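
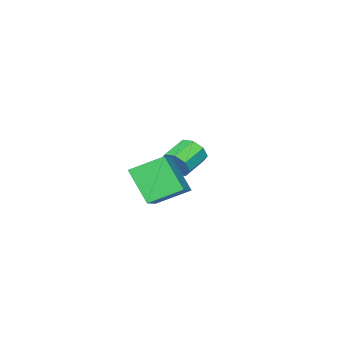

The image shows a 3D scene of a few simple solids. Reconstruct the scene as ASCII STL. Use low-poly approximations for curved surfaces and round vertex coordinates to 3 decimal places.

solid 
facet normal 0.942 0.036 -0.333
outer loop
vertex -1.83 0.402 -1.657
vertex -2.076 0.815 -2.309
vertex -1.821 1.015 -1.566
endloop
endfacet
facet normal 0.335 -0.143 0.931
outer loop
vertex -1.83 0.402 -1.657
vertex -1.821 1.015 -1.566
vertex -3.177 0.351 -1.18
endloop
endfacet
facet normal 0.335 -0.143 0.931
outer loop
vertex -3.177 0.351 -1.18
vertex -1.821 1.015 -1.566
vertex -3.168 0.964 -1.089
endloop
endfacet
facet normal -0.942 -0.036 0.335
outer loop
vertex -3.177 0.351 -1.18
vertex -3.168 0.964 -1.089
vertex -3.424 0.765 -1.831
endloop
endfacet
facet normal 0.942 0.035 -0.333
outer loop
vertex -1.821 1.015 -1.566
vertex -2.076 0.815 -2.309
vertex -1.961 1.511 -1.91
endloop
endfacet
facet normal 0.247 0.598 0.762
outer loop
vertex -1.821 1.015 -1.566
vertex -1.961 1.511 -1.91
vertex -3.168 0.964 -1.089
endloop
endfacet
facet normal 0.247 0.599 0.762
outer loop
vertex -3.168 0.964 -1.089
vertex -1.961 1.511 -1.91
vertex -3.309 1.46 -1.433
endloop
endfacet
facet normal -0.942 -0.036 0.334
outer loop
vertex -3.168 0.964 -1.089
vertex -3.309 1.46 -1.433
vertex -3.424 0.765 -1.831
endloop
endfacet
facet normal 0.942 0.036 -0.334
outer loop
vertex -1.961 1.511 -1.91
vertex -2.076 0.815 -2.309
vertex -2.169 1.6 -2.487
endloop
endfacet
facet normal 0.015 0.989 0.147
outer loop
vertex -1.961 1.511 -1.91
vertex -2.169 1.6 -2.487
vertex -3.309 1.46 -1.433
endloop
endfacet
facet normal 0.015 0.989 0.147
outer loop
vertex -3.309 1.46 -1.433
vertex -2.169 1.6 -2.487
vertex -3.516 1.549 -2.01
endloop
endfacet
facet normal -0.942 -0.035 0.333
outer loop
vertex -3.309 1.46 -1.433
vertex -3.516 1.549 -2.01
vertex -3.424 0.765 -1.831
endloop
endfacet
facet normal 0.942 0.036 -0.335
outer loop
vertex -2.169 1.6 -2.487
vertex -2.076 0.815 -2.309
vertex -2.323 1.229 -2.96
endloop
endfacet
facet normal -0.227 0.801 -0.554
outer loop
vertex -2.169 1.6 -2.487
vertex -2.323 1.229 -2.96
vertex -3.516 1.549 -2.01
endloop
endfacet
facet normal -0.227 0.801 -0.554
outer loop
vertex -3.516 1.549 -2.01
vertex -2.323 1.229 -2.96
vertex -3.67 1.178 -2.483
endloop
endfacet
facet normal -0.942 -0.034 0.334
outer loop
vertex -3.516 1.549 -2.01
vertex -3.67 1.178 -2.483
vertex -3.424 0.765 -1.831
endloop
endfacet
facet normal 0.942 0.036 -0.335
outer loop
vertex -2.323 1.229 -2.96
vertex -2.076 0.815 -2.309
vertex -2.332 0.616 -3.051
endloop
endfacet
facet normal -0.335 0.143 -0.931
outer loop
vertex -2.323 1.229 -2.96
vertex -2.332 0.616 -3.051
vertex -3.67 1.178 -2.483
endloop
endfacet
facet normal -0.335 0.143 -0.931
outer loop
vertex -3.67 1.178 -2.483
vertex -2.332 0.616 -3.051
vertex -3.679 0.565 -2.574
endloop
endfacet
facet normal -0.942 -0.036 0.333
outer loop
vertex -3.67 1.178 -2.483
vertex -3.679 0.565 -2.574
vertex -3.424 0.765 -1.831
endloop
endfacet
facet normal 0.942 0.036 -0.334
outer loop
vertex -2.332 0.616 -3.051
vertex -2.076 0.815 -2.309
vertex -2.191 0.12 -2.707
endloop
endfacet
facet normal -0.247 -0.599 -0.762
outer loop
vertex -2.332 0.616 -3.051
vertex -2.191 0.12 -2.707
vertex -3.679 0.565 -2.574
endloop
endfacet
facet normal -0.247 -0.598 -0.762
outer loop
vertex -3.679 0.565 -2.574
vertex -2.191 0.12 -2.707
vertex -3.539 0.069 -2.23
endloop
endfacet
facet normal -0.942 -0.035 0.333
outer loop
vertex -3.679 0.565 -2.574
vertex -3.539 0.069 -2.23
vertex -3.424 0.765 -1.831
endloop
endfacet
facet normal 0.942 0.035 -0.333
outer loop
vertex -2.191 0.12 -2.707
vertex -2.076 0.815 -2.309
vertex -1.984 0.031 -2.13
endloop
endfacet
facet normal -0.015 -0.989 -0.147
outer loop
vertex -2.191 0.12 -2.707
vertex -1.984 0.031 -2.13
vertex -3.539 0.069 -2.23
endloop
endfacet
facet normal -0.015 -0.989 -0.147
outer loop
vertex -3.539 0.069 -2.23
vertex -1.984 0.031 -2.13
vertex -3.331 -0.02 -1.653
endloop
endfacet
facet normal -0.942 -0.036 0.334
outer loop
vertex -3.539 0.069 -2.23
vertex -3.331 -0.02 -1.653
vertex -3.424 0.765 -1.831
endloop
endfacet
facet normal 0.942 0.034 -0.334
outer loop
vertex -1.984 0.031 -2.13
vertex -2.076 0.815 -2.309
vertex -1.83 0.402 -1.657
endloop
endfacet
facet normal 0.227 -0.801 0.554
outer loop
vertex -1.984 0.031 -2.13
vertex -1.83 0.402 -1.657
vertex -3.331 -0.02 -1.653
endloop
endfacet
facet normal 0.227 -0.801 0.554
outer loop
vertex -3.331 -0.02 -1.653
vertex -1.83 0.402 -1.657
vertex -3.177 0.351 -1.18
endloop
endfacet
facet normal -0.942 -0.036 0.335
outer loop
vertex -3.331 -0.02 -1.653
vertex -3.177 0.351 -1.18
vertex -3.424 0.765 -1.831
endloop
endfacet
facet normal -0.788 -0.429 -0.442
outer loop
vertex 0.953 3.202 -0.099
vertex 1.144 4.429 -1.628
vertex 1.999 2.077 -0.872
endloop
endfacet
facet normal -0.097 -0.623 0.776
outer loop
vertex 3.496 2.891 -0.032
vertex 0.953 3.202 -0.099
vertex 1.999 2.077 -0.872
endloop
endfacet
facet normal -0.788 -0.429 -0.442
outer loop
vertex 1.999 2.077 -0.872
vertex 1.144 4.429 -1.628
vertex 2.19 3.304 -2.401
endloop
endfacet
facet normal 0.608 -0.655 -0.449
outer loop
vertex 2.19 3.304 -2.401
vertex 3.496 2.891 -0.032
vertex 1.999 2.077 -0.872
endloop
endfacet
facet normal -0.608 0.655 0.449
outer loop
vertex 0.953 3.202 -0.099
vertex 2.641 5.243 -0.788
vertex 1.144 4.429 -1.628
endloop
endfacet
facet normal -0.097 -0.623 0.776
outer loop
vertex 2.45 4.016 0.741
vertex 0.953 3.202 -0.099
vertex 3.496 2.891 -0.032
endloop
endfacet
facet normal -0.608 0.655 0.449
outer loop
vertex 2.45 4.016 0.741
vertex 2.641 5.243 -0.788
vertex 0.953 3.202 -0.099
endloop
endfacet
facet normal 0.097 0.623 -0.776
outer loop
vertex 1.144 4.429 -1.628
vertex 2.641 5.243 -0.788
vertex 2.19 3.304 -2.401
endloop
endfacet
facet normal 0.608 -0.655 -0.449
outer loop
vertex 3.687 4.118 -1.561
vertex 3.496 2.891 -0.032
vertex 2.19 3.304 -2.401
endloop
endfacet
facet normal 0.097 0.623 -0.776
outer loop
vertex 2.19 3.304 -2.401
vertex 2.641 5.243 -0.788
vertex 3.687 4.118 -1.561
endloop
endfacet
facet normal 0.788 0.429 0.442
outer loop
vertex 3.687 4.118 -1.561
vertex 2.45 4.016 0.741
vertex 3.496 2.891 -0.032
endloop
endfacet
facet normal 0.788 0.429 0.442
outer loop
vertex 2.641 5.243 -0.788
vertex 2.45 4.016 0.741
vertex 3.687 4.118 -1.561
endloop
endfacet

endsolid


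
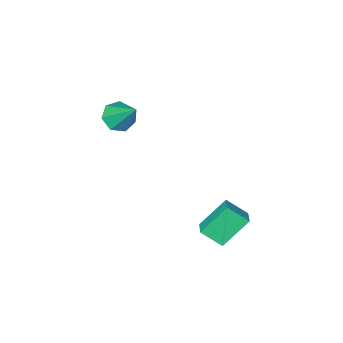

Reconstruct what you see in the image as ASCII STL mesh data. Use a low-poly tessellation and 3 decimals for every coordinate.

solid 
facet normal 0.035 -0.676 -0.736
outer loop
vertex -0.104 -3.911 1.805
vertex -0.425 -3.363 1.286
vertex 0.364 -3.505 1.454
endloop
endfacet
facet normal 0.695 -0.206 0.688
outer loop
vertex -0.104 -3.911 1.805
vertex 0.364 -3.505 1.454
vertex -0.495 -1.997 2.774
endloop
endfacet
facet normal 0.035 -0.677 -0.735
outer loop
vertex 0.364 -3.505 1.454
vertex -0.425 -3.363 1.286
vertex 0.238 -2.993 0.977
endloop
endfacet
facet normal 0.912 0.377 0.163
outer loop
vertex 0.364 -3.505 1.454
vertex 0.238 -2.993 0.977
vertex -0.495 -1.997 2.774
endloop
endfacet
facet normal 0.034 -0.675 -0.737
outer loop
vertex 0.238 -2.993 0.977
vertex -0.425 -3.363 1.286
vertex -0.388 -2.758 0.733
endloop
endfacet
facet normal 0.434 0.851 -0.295
outer loop
vertex 0.238 -2.993 0.977
vertex -0.388 -2.758 0.733
vertex -0.495 -1.997 2.774
endloop
endfacet
facet normal 0.033 -0.675 -0.737
outer loop
vertex -0.388 -2.758 0.733
vertex -0.425 -3.363 1.286
vertex -1.042 -2.979 0.906
endloop
endfacet
facet normal -0.381 0.860 -0.341
outer loop
vertex -0.388 -2.758 0.733
vertex -1.042 -2.979 0.906
vertex -0.495 -1.997 2.774
endloop
endfacet
facet normal 0.033 -0.675 -0.737
outer loop
vertex -1.042 -2.979 0.906
vertex -0.425 -3.363 1.286
vertex -1.232 -3.489 1.365
endloop
endfacet
facet normal -0.916 0.396 0.060
outer loop
vertex -1.042 -2.979 0.906
vertex -1.232 -3.489 1.365
vertex -0.495 -1.997 2.774
endloop
endfacet
facet normal 0.034 -0.677 -0.736
outer loop
vertex -1.232 -3.489 1.365
vertex -0.425 -3.363 1.286
vertex -0.814 -3.903 1.765
endloop
endfacet
facet normal -0.771 -0.192 0.607
outer loop
vertex -1.232 -3.489 1.365
vertex -0.814 -3.903 1.765
vertex -0.495 -1.997 2.774
endloop
endfacet
facet normal 0.034 -0.677 -0.735
outer loop
vertex -0.814 -3.903 1.765
vertex -0.425 -3.363 1.286
vertex -0.104 -3.911 1.805
endloop
endfacet
facet normal -0.055 -0.460 0.886
outer loop
vertex -0.814 -3.903 1.765
vertex -0.104 -3.911 1.805
vertex -0.495 -1.997 2.774
endloop
endfacet
facet normal -0.486 -0.819 -0.305
outer loop
vertex -2.503 1.971 -1.435
vertex -3.19 2.663 -2.2
vertex -1.293 1.737 -2.733
endloop
endfacet
facet normal 0.554 -0.558 0.617
outer loop
vertex -0.89 2.417 -2.48
vertex -2.503 1.971 -1.435
vertex -1.293 1.737 -2.733
endloop
endfacet
facet normal -0.486 -0.819 -0.305
outer loop
vertex -1.293 1.737 -2.733
vertex -3.19 2.663 -2.2
vertex -1.98 2.429 -3.498
endloop
endfacet
facet normal 0.676 -0.131 -0.725
outer loop
vertex -1.98 2.429 -3.498
vertex -0.89 2.417 -2.48
vertex -1.293 1.737 -2.733
endloop
endfacet
facet normal -0.676 0.131 0.725
outer loop
vertex -2.503 1.971 -1.435
vertex -2.787 3.343 -1.947
vertex -3.19 2.663 -2.2
endloop
endfacet
facet normal 0.554 -0.558 0.617
outer loop
vertex -2.1 2.651 -1.182
vertex -2.503 1.971 -1.435
vertex -0.89 2.417 -2.48
endloop
endfacet
facet normal -0.676 0.131 0.725
outer loop
vertex -2.1 2.651 -1.182
vertex -2.787 3.343 -1.947
vertex -2.503 1.971 -1.435
endloop
endfacet
facet normal -0.554 0.558 -0.617
outer loop
vertex -3.19 2.663 -2.2
vertex -2.787 3.343 -1.947
vertex -1.98 2.429 -3.498
endloop
endfacet
facet normal 0.676 -0.131 -0.725
outer loop
vertex -1.577 3.109 -3.245
vertex -0.89 2.417 -2.48
vertex -1.98 2.429 -3.498
endloop
endfacet
facet normal -0.554 0.558 -0.617
outer loop
vertex -1.98 2.429 -3.498
vertex -2.787 3.343 -1.947
vertex -1.577 3.109 -3.245
endloop
endfacet
facet normal 0.486 0.819 0.305
outer loop
vertex -1.577 3.109 -3.245
vertex -2.1 2.651 -1.182
vertex -0.89 2.417 -2.48
endloop
endfacet
facet normal 0.486 0.819 0.305
outer loop
vertex -2.787 3.343 -1.947
vertex -2.1 2.651 -1.182
vertex -1.577 3.109 -3.245
endloop
endfacet

endsolid


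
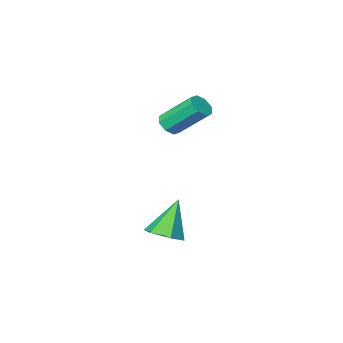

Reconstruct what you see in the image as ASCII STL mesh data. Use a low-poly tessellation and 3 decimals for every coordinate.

solid 
facet normal 0.452 -0.575 -0.683
outer loop
vertex -1.763 0.768 1.709
vertex -2.247 0.283 1.797
vertex -2.174 0.831 1.384
endloop
endfacet
facet normal 0.435 0.810 -0.394
outer loop
vertex -1.763 0.768 1.709
vertex -2.174 0.831 1.384
vertex -2.749 2.021 3.196
endloop
endfacet
facet normal 0.436 0.809 -0.393
outer loop
vertex -2.749 2.021 3.196
vertex -2.174 0.831 1.384
vertex -3.16 2.084 2.87
endloop
endfacet
facet normal -0.453 0.575 0.682
outer loop
vertex -2.749 2.021 3.196
vertex -3.16 2.084 2.87
vertex -3.233 1.537 3.283
endloop
endfacet
facet normal 0.452 -0.574 -0.682
outer loop
vertex -2.174 0.831 1.384
vertex -2.247 0.283 1.797
vertex -2.627 0.574 1.3
endloop
endfacet
facet normal -0.241 0.657 -0.714
outer loop
vertex -2.174 0.831 1.384
vertex -2.627 0.574 1.3
vertex -3.16 2.084 2.87
endloop
endfacet
facet normal -0.240 0.658 -0.714
outer loop
vertex -3.16 2.084 2.87
vertex -2.627 0.574 1.3
vertex -3.614 1.827 2.786
endloop
endfacet
facet normal -0.452 0.575 0.682
outer loop
vertex -3.16 2.084 2.87
vertex -3.614 1.827 2.786
vertex -3.233 1.537 3.283
endloop
endfacet
facet normal 0.453 -0.574 -0.682
outer loop
vertex -2.627 0.574 1.3
vertex -2.247 0.283 1.797
vertex -2.858 0.146 1.507
endloop
endfacet
facet normal -0.777 0.121 -0.618
outer loop
vertex -2.627 0.574 1.3
vertex -2.858 0.146 1.507
vertex -3.614 1.827 2.786
endloop
endfacet
facet normal -0.778 0.120 -0.617
outer loop
vertex -3.614 1.827 2.786
vertex -2.858 0.146 1.507
vertex -3.844 1.399 2.993
endloop
endfacet
facet normal -0.453 0.574 0.682
outer loop
vertex -3.614 1.827 2.786
vertex -3.844 1.399 2.993
vertex -3.233 1.537 3.283
endloop
endfacet
facet normal 0.452 -0.575 -0.682
outer loop
vertex -2.858 0.146 1.507
vertex -2.247 0.283 1.797
vertex -2.731 -0.201 1.884
endloop
endfacet
facet normal -0.859 -0.487 -0.159
outer loop
vertex -2.858 0.146 1.507
vertex -2.731 -0.201 1.884
vertex -3.844 1.399 2.993
endloop
endfacet
facet normal -0.859 -0.487 -0.159
outer loop
vertex -3.844 1.399 2.993
vertex -2.731 -0.201 1.884
vertex -3.717 1.052 3.371
endloop
endfacet
facet normal -0.453 0.576 0.681
outer loop
vertex -3.844 1.399 2.993
vertex -3.717 1.052 3.371
vertex -3.233 1.537 3.283
endloop
endfacet
facet normal 0.453 -0.575 -0.682
outer loop
vertex -2.731 -0.201 1.884
vertex -2.247 0.283 1.797
vertex -2.32 -0.264 2.21
endloop
endfacet
facet normal -0.436 -0.810 0.393
outer loop
vertex -2.731 -0.201 1.884
vertex -2.32 -0.264 2.21
vertex -3.717 1.052 3.371
endloop
endfacet
facet normal -0.435 -0.810 0.394
outer loop
vertex -3.717 1.052 3.371
vertex -2.32 -0.264 2.21
vertex -3.306 0.989 3.696
endloop
endfacet
facet normal -0.452 0.575 0.683
outer loop
vertex -3.717 1.052 3.371
vertex -3.306 0.989 3.696
vertex -3.233 1.537 3.283
endloop
endfacet
facet normal 0.452 -0.575 -0.682
outer loop
vertex -2.32 -0.264 2.21
vertex -2.247 0.283 1.797
vertex -1.866 -0.007 2.294
endloop
endfacet
facet normal 0.240 -0.658 0.714
outer loop
vertex -2.32 -0.264 2.21
vertex -1.866 -0.007 2.294
vertex -3.306 0.989 3.696
endloop
endfacet
facet normal 0.241 -0.657 0.714
outer loop
vertex -3.306 0.989 3.696
vertex -1.866 -0.007 2.294
vertex -2.853 1.246 3.78
endloop
endfacet
facet normal -0.452 0.574 0.682
outer loop
vertex -3.306 0.989 3.696
vertex -2.853 1.246 3.78
vertex -3.233 1.537 3.283
endloop
endfacet
facet normal 0.453 -0.574 -0.682
outer loop
vertex -1.866 -0.007 2.294
vertex -2.247 0.283 1.797
vertex -1.636 0.421 2.087
endloop
endfacet
facet normal 0.778 -0.119 0.617
outer loop
vertex -1.866 -0.007 2.294
vertex -1.636 0.421 2.087
vertex -2.853 1.246 3.78
endloop
endfacet
facet normal 0.777 -0.121 0.618
outer loop
vertex -2.853 1.246 3.78
vertex -1.636 0.421 2.087
vertex -2.622 1.674 3.573
endloop
endfacet
facet normal -0.453 0.574 0.682
outer loop
vertex -2.853 1.246 3.78
vertex -2.622 1.674 3.573
vertex -3.233 1.537 3.283
endloop
endfacet
facet normal 0.453 -0.576 -0.681
outer loop
vertex -1.636 0.421 2.087
vertex -2.247 0.283 1.797
vertex -1.763 0.768 1.709
endloop
endfacet
facet normal 0.859 0.487 0.159
outer loop
vertex -1.636 0.421 2.087
vertex -1.763 0.768 1.709
vertex -2.622 1.674 3.573
endloop
endfacet
facet normal 0.859 0.487 0.159
outer loop
vertex -2.622 1.674 3.573
vertex -1.763 0.768 1.709
vertex -2.749 2.021 3.196
endloop
endfacet
facet normal -0.452 0.575 0.682
outer loop
vertex -2.622 1.674 3.573
vertex -2.749 2.021 3.196
vertex -3.233 1.537 3.283
endloop
endfacet
facet normal 0.457 0.185 -0.870
outer loop
vertex 0.603 2.969 -3.163
vertex -0.034 3.677 -3.347
vertex 0.789 3.875 -2.873
endloop
endfacet
facet normal 0.641 -0.350 0.683
outer loop
vertex 0.603 2.969 -3.163
vertex 0.789 3.875 -2.873
vertex -1.006 3.283 -1.493
endloop
endfacet
facet normal 0.457 0.185 -0.870
outer loop
vertex 0.789 3.875 -2.873
vertex -0.034 3.677 -3.347
vertex 0.153 4.584 -3.056
endloop
endfacet
facet normal 0.392 0.543 0.743
outer loop
vertex 0.789 3.875 -2.873
vertex 0.153 4.584 -3.056
vertex -1.006 3.283 -1.493
endloop
endfacet
facet normal 0.457 0.185 -0.870
outer loop
vertex 0.153 4.584 -3.056
vertex -0.034 3.677 -3.347
vertex -0.67 4.386 -3.53
endloop
endfacet
facet normal -0.417 0.826 0.379
outer loop
vertex 0.153 4.584 -3.056
vertex -0.67 4.386 -3.53
vertex -1.006 3.283 -1.493
endloop
endfacet
facet normal 0.457 0.185 -0.870
outer loop
vertex -0.67 4.386 -3.53
vertex -0.034 3.677 -3.347
vertex -0.857 3.48 -3.821
endloop
endfacet
facet normal -0.975 0.216 -0.044
outer loop
vertex -0.67 4.386 -3.53
vertex -0.857 3.48 -3.821
vertex -1.006 3.283 -1.493
endloop
endfacet
facet normal 0.457 0.185 -0.870
outer loop
vertex -0.857 3.48 -3.821
vertex -0.034 3.677 -3.347
vertex -0.22 2.771 -3.637
endloop
endfacet
facet normal -0.726 -0.680 -0.104
outer loop
vertex -0.857 3.48 -3.821
vertex -0.22 2.771 -3.637
vertex -1.006 3.283 -1.493
endloop
endfacet
facet normal 0.457 0.185 -0.870
outer loop
vertex -0.22 2.771 -3.637
vertex -0.034 3.677 -3.347
vertex 0.603 2.969 -3.163
endloop
endfacet
facet normal 0.082 -0.962 0.260
outer loop
vertex -0.22 2.771 -3.637
vertex 0.603 2.969 -3.163
vertex -1.006 3.283 -1.493
endloop
endfacet

endsolid


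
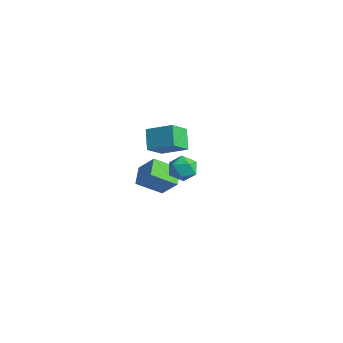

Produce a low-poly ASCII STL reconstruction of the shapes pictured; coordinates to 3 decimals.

solid 
facet normal -0.839 0.190 0.510
outer loop
vertex 1.941 0.612 2.634
vertex 1.836 -0.151 2.745
vertex 2.244 0.265 3.261
endloop
endfacet
facet normal -0.371 0.725 0.580
outer loop
vertex 1.941 0.612 2.634
vertex 2.244 0.265 3.261
vertex 2.661 0.792 2.869
endloop
endfacet
facet normal -0.220 0.973 -0.072
outer loop
vertex 1.941 0.612 2.634
vertex 2.661 0.792 2.869
vertex 2.51 0.702 2.111
endloop
endfacet
facet normal -0.594 0.592 -0.544
outer loop
vertex 1.941 0.612 2.634
vertex 2.51 0.702 2.111
vertex 2.0 0.12 2.034
endloop
endfacet
facet normal -0.977 0.108 -0.184
outer loop
vertex 1.941 0.612 2.634
vertex 2.0 0.12 2.034
vertex 1.836 -0.151 2.745
endloop
endfacet
facet normal 0.229 0.458 0.859
outer loop
vertex 2.661 0.792 2.869
vertex 2.244 0.265 3.261
vertex 3.0 0.14 3.126
endloop
endfacet
facet normal -0.528 -0.407 0.745
outer loop
vertex 2.244 0.265 3.261
vertex 1.836 -0.151 2.745
vertex 2.49 -0.442 3.049
endloop
endfacet
facet normal -0.751 -0.540 -0.379
outer loop
vertex 1.836 -0.151 2.745
vertex 2.0 0.12 2.034
vertex 2.339 -0.532 2.291
endloop
endfacet
facet normal -0.132 0.242 -0.961
outer loop
vertex 2.0 0.12 2.034
vertex 2.51 0.702 2.111
vertex 2.756 -0.005 1.899
endloop
endfacet
facet normal 0.473 0.859 -0.196
outer loop
vertex 2.51 0.702 2.111
vertex 2.661 0.792 2.869
vertex 3.164 0.411 2.415
endloop
endfacet
facet normal 0.594 -0.592 0.544
outer loop
vertex 3.059 -0.352 2.526
vertex 3.0 0.14 3.126
vertex 2.49 -0.442 3.049
endloop
endfacet
facet normal 0.220 -0.973 0.072
outer loop
vertex 3.059 -0.352 2.526
vertex 2.49 -0.442 3.049
vertex 2.339 -0.532 2.291
endloop
endfacet
facet normal 0.371 -0.725 -0.580
outer loop
vertex 3.059 -0.352 2.526
vertex 2.339 -0.532 2.291
vertex 2.756 -0.005 1.899
endloop
endfacet
facet normal 0.839 -0.190 -0.510
outer loop
vertex 3.059 -0.352 2.526
vertex 2.756 -0.005 1.899
vertex 3.164 0.411 2.415
endloop
endfacet
facet normal 0.977 -0.108 0.184
outer loop
vertex 3.059 -0.352 2.526
vertex 3.164 0.411 2.415
vertex 3.0 0.14 3.126
endloop
endfacet
facet normal 0.132 -0.242 0.961
outer loop
vertex 2.49 -0.442 3.049
vertex 3.0 0.14 3.126
vertex 2.244 0.265 3.261
endloop
endfacet
facet normal -0.473 -0.859 0.196
outer loop
vertex 2.339 -0.532 2.291
vertex 2.49 -0.442 3.049
vertex 1.836 -0.151 2.745
endloop
endfacet
facet normal -0.229 -0.458 -0.859
outer loop
vertex 2.756 -0.005 1.899
vertex 2.339 -0.532 2.291
vertex 2.0 0.12 2.034
endloop
endfacet
facet normal 0.528 0.407 -0.745
outer loop
vertex 3.164 0.411 2.415
vertex 2.756 -0.005 1.899
vertex 2.51 0.702 2.111
endloop
endfacet
facet normal 0.751 0.540 0.379
outer loop
vertex 3.0 0.14 3.126
vertex 3.164 0.411 2.415
vertex 2.661 0.792 2.869
endloop
endfacet
facet normal -0.643 -0.199 -0.740
outer loop
vertex -4.32 2.369 -2.026
vertex -3.698 3.566 -2.888
vertex -3.547 1.628 -2.498
endloop
endfacet
facet normal -0.389 -0.748 0.538
outer loop
vertex -2.622 1.914 -1.432
vertex -4.32 2.369 -2.026
vertex -3.547 1.628 -2.498
endloop
endfacet
facet normal -0.642 -0.199 -0.740
outer loop
vertex -3.547 1.628 -2.498
vertex -3.698 3.566 -2.888
vertex -2.925 2.824 -3.359
endloop
endfacet
facet normal 0.660 -0.634 -0.403
outer loop
vertex -2.925 2.824 -3.359
vertex -2.622 1.914 -1.432
vertex -3.547 1.628 -2.498
endloop
endfacet
facet normal -0.660 0.633 0.403
outer loop
vertex -4.32 2.369 -2.026
vertex -2.773 3.852 -1.822
vertex -3.698 3.566 -2.888
endloop
endfacet
facet normal -0.389 -0.747 0.539
outer loop
vertex -3.395 2.656 -0.961
vertex -4.32 2.369 -2.026
vertex -2.622 1.914 -1.432
endloop
endfacet
facet normal -0.660 0.634 0.403
outer loop
vertex -3.395 2.656 -0.961
vertex -2.773 3.852 -1.822
vertex -4.32 2.369 -2.026
endloop
endfacet
facet normal 0.389 0.747 -0.538
outer loop
vertex -3.698 3.566 -2.888
vertex -2.773 3.852 -1.822
vertex -2.925 2.824 -3.359
endloop
endfacet
facet normal 0.661 -0.633 -0.403
outer loop
vertex -2.0 3.111 -2.294
vertex -2.622 1.914 -1.432
vertex -2.925 2.824 -3.359
endloop
endfacet
facet normal 0.388 0.748 -0.539
outer loop
vertex -2.925 2.824 -3.359
vertex -2.773 3.852 -1.822
vertex -2.0 3.111 -2.294
endloop
endfacet
facet normal 0.642 0.199 0.740
outer loop
vertex -2.0 3.111 -2.294
vertex -3.395 2.656 -0.961
vertex -2.622 1.914 -1.432
endloop
endfacet
facet normal 0.642 0.199 0.740
outer loop
vertex -2.773 3.852 -1.822
vertex -3.395 2.656 -0.961
vertex -2.0 3.111 -2.294
endloop
endfacet
facet normal -0.621 0.382 0.684
outer loop
vertex -4.753 3.129 0.337
vertex -3.559 3.922 0.978
vertex -5.021 4.22 -0.515
endloop
endfacet
facet normal -0.760 -0.506 -0.409
outer loop
vertex -4.201 3.718 -1.418
vertex -4.753 3.129 0.337
vertex -5.021 4.22 -0.515
endloop
endfacet
facet normal -0.622 0.380 0.685
outer loop
vertex -5.021 4.22 -0.515
vertex -3.559 3.922 0.978
vertex -3.828 5.014 0.127
endloop
endfacet
facet normal -0.191 0.774 -0.603
outer loop
vertex -3.828 5.014 0.127
vertex -4.201 3.718 -1.418
vertex -5.021 4.22 -0.515
endloop
endfacet
facet normal 0.190 -0.774 0.603
outer loop
vertex -4.753 3.129 0.337
vertex -2.739 3.42 0.075
vertex -3.559 3.922 0.978
endloop
endfacet
facet normal -0.760 -0.506 -0.409
outer loop
vertex -3.932 2.626 -0.567
vertex -4.753 3.129 0.337
vertex -4.201 3.718 -1.418
endloop
endfacet
facet normal 0.190 -0.774 0.604
outer loop
vertex -3.932 2.626 -0.567
vertex -2.739 3.42 0.075
vertex -4.753 3.129 0.337
endloop
endfacet
facet normal 0.760 0.506 0.409
outer loop
vertex -3.559 3.922 0.978
vertex -2.739 3.42 0.075
vertex -3.828 5.014 0.127
endloop
endfacet
facet normal -0.190 0.774 -0.604
outer loop
vertex -3.007 4.511 -0.777
vertex -4.201 3.718 -1.418
vertex -3.828 5.014 0.127
endloop
endfacet
facet normal 0.760 0.506 0.409
outer loop
vertex -3.828 5.014 0.127
vertex -2.739 3.42 0.075
vertex -3.007 4.511 -0.777
endloop
endfacet
facet normal 0.621 -0.381 -0.685
outer loop
vertex -3.007 4.511 -0.777
vertex -3.932 2.626 -0.567
vertex -4.201 3.718 -1.418
endloop
endfacet
facet normal 0.622 -0.381 -0.684
outer loop
vertex -2.739 3.42 0.075
vertex -3.932 2.626 -0.567
vertex -3.007 4.511 -0.777
endloop
endfacet

endsolid


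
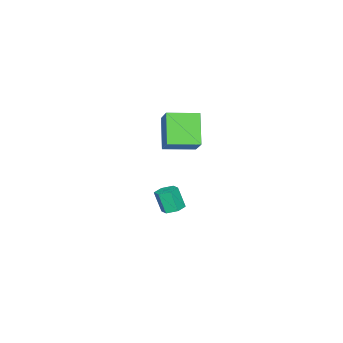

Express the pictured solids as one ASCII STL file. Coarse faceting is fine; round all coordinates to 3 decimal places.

solid 
facet normal -0.530 -0.551 -0.645
outer loop
vertex 2.214 -3.082 3.835
vertex 0.971 -1.695 3.671
vertex 3.362 -2.249 2.18
endloop
endfacet
facet normal 0.665 -0.742 0.088
outer loop
vertex 4.289 -1.285 3.309
vertex 2.214 -3.082 3.835
vertex 3.362 -2.249 2.18
endloop
endfacet
facet normal -0.530 -0.551 -0.645
outer loop
vertex 3.362 -2.249 2.18
vertex 0.971 -1.695 3.671
vertex 2.119 -0.862 2.016
endloop
endfacet
facet normal 0.527 0.382 -0.759
outer loop
vertex 2.119 -0.862 2.016
vertex 4.289 -1.285 3.309
vertex 3.362 -2.249 2.18
endloop
endfacet
facet normal -0.527 -0.382 0.759
outer loop
vertex 2.214 -3.082 3.835
vertex 1.898 -0.731 4.8
vertex 0.971 -1.695 3.671
endloop
endfacet
facet normal 0.665 -0.742 0.088
outer loop
vertex 3.141 -2.118 4.964
vertex 2.214 -3.082 3.835
vertex 4.289 -1.285 3.309
endloop
endfacet
facet normal -0.527 -0.382 0.759
outer loop
vertex 3.141 -2.118 4.964
vertex 1.898 -0.731 4.8
vertex 2.214 -3.082 3.835
endloop
endfacet
facet normal -0.665 0.742 -0.088
outer loop
vertex 0.971 -1.695 3.671
vertex 1.898 -0.731 4.8
vertex 2.119 -0.862 2.016
endloop
endfacet
facet normal 0.527 0.382 -0.759
outer loop
vertex 3.046 0.102 3.145
vertex 4.289 -1.285 3.309
vertex 2.119 -0.862 2.016
endloop
endfacet
facet normal -0.665 0.742 -0.088
outer loop
vertex 2.119 -0.862 2.016
vertex 1.898 -0.731 4.8
vertex 3.046 0.102 3.145
endloop
endfacet
facet normal 0.530 0.551 0.645
outer loop
vertex 3.046 0.102 3.145
vertex 3.141 -2.118 4.964
vertex 4.289 -1.285 3.309
endloop
endfacet
facet normal 0.530 0.551 0.645
outer loop
vertex 1.898 -0.731 4.8
vertex 3.141 -2.118 4.964
vertex 3.046 0.102 3.145
endloop
endfacet
facet normal 0.009 0.362 -0.932
outer loop
vertex 1.846 -3.024 -4.056
vertex 1.126 -3.004 -4.055
vertex 1.503 -2.433 -3.83
endloop
endfacet
facet normal 0.879 0.442 0.179
outer loop
vertex 1.846 -3.024 -4.056
vertex 1.503 -2.433 -3.83
vertex 1.834 -3.557 -2.686
endloop
endfacet
facet normal 0.879 0.442 0.180
outer loop
vertex 1.834 -3.557 -2.686
vertex 1.503 -2.433 -3.83
vertex 1.49 -2.966 -2.46
endloop
endfacet
facet normal -0.009 -0.362 0.932
outer loop
vertex 1.834 -3.557 -2.686
vertex 1.49 -2.966 -2.46
vertex 1.114 -3.536 -2.685
endloop
endfacet
facet normal 0.007 0.362 -0.932
outer loop
vertex 1.503 -2.433 -3.83
vertex 1.126 -3.004 -4.055
vertex 0.783 -2.413 -3.828
endloop
endfacet
facet normal 0.027 0.932 0.363
outer loop
vertex 1.503 -2.433 -3.83
vertex 0.783 -2.413 -3.828
vertex 1.49 -2.966 -2.46
endloop
endfacet
facet normal 0.028 0.932 0.362
outer loop
vertex 1.49 -2.966 -2.46
vertex 0.783 -2.413 -3.828
vertex 0.771 -2.945 -2.458
endloop
endfacet
facet normal -0.008 -0.363 0.932
outer loop
vertex 1.49 -2.966 -2.46
vertex 0.771 -2.945 -2.458
vertex 1.114 -3.536 -2.685
endloop
endfacet
facet normal 0.009 0.363 -0.932
outer loop
vertex 0.783 -2.413 -3.828
vertex 1.126 -3.004 -4.055
vertex 0.406 -2.983 -4.054
endloop
endfacet
facet normal -0.852 0.491 0.183
outer loop
vertex 0.783 -2.413 -3.828
vertex 0.406 -2.983 -4.054
vertex 0.771 -2.945 -2.458
endloop
endfacet
facet normal -0.852 0.490 0.183
outer loop
vertex 0.771 -2.945 -2.458
vertex 0.406 -2.983 -4.054
vertex 0.394 -3.516 -2.684
endloop
endfacet
facet normal -0.009 -0.363 0.932
outer loop
vertex 0.771 -2.945 -2.458
vertex 0.394 -3.516 -2.684
vertex 1.114 -3.536 -2.685
endloop
endfacet
facet normal 0.009 0.362 -0.932
outer loop
vertex 0.406 -2.983 -4.054
vertex 1.126 -3.004 -4.055
vertex 0.75 -3.574 -4.28
endloop
endfacet
facet normal -0.879 -0.443 -0.180
outer loop
vertex 0.406 -2.983 -4.054
vertex 0.75 -3.574 -4.28
vertex 0.394 -3.516 -2.684
endloop
endfacet
facet normal -0.879 -0.441 -0.180
outer loop
vertex 0.394 -3.516 -2.684
vertex 0.75 -3.574 -4.28
vertex 0.737 -4.107 -2.91
endloop
endfacet
facet normal -0.009 -0.362 0.932
outer loop
vertex 0.394 -3.516 -2.684
vertex 0.737 -4.107 -2.91
vertex 1.114 -3.536 -2.685
endloop
endfacet
facet normal 0.008 0.363 -0.932
outer loop
vertex 0.75 -3.574 -4.28
vertex 1.126 -3.004 -4.055
vertex 1.469 -3.595 -4.282
endloop
endfacet
facet normal -0.028 -0.931 -0.363
outer loop
vertex 0.75 -3.574 -4.28
vertex 1.469 -3.595 -4.282
vertex 0.737 -4.107 -2.91
endloop
endfacet
facet normal -0.027 -0.932 -0.362
outer loop
vertex 0.737 -4.107 -2.91
vertex 1.469 -3.595 -4.282
vertex 1.457 -4.127 -2.912
endloop
endfacet
facet normal -0.007 -0.362 0.932
outer loop
vertex 0.737 -4.107 -2.91
vertex 1.457 -4.127 -2.912
vertex 1.114 -3.536 -2.685
endloop
endfacet
facet normal 0.009 0.363 -0.932
outer loop
vertex 1.469 -3.595 -4.282
vertex 1.126 -3.004 -4.055
vertex 1.846 -3.024 -4.056
endloop
endfacet
facet normal 0.852 -0.490 -0.183
outer loop
vertex 1.469 -3.595 -4.282
vertex 1.846 -3.024 -4.056
vertex 1.457 -4.127 -2.912
endloop
endfacet
facet normal 0.852 -0.491 -0.183
outer loop
vertex 1.457 -4.127 -2.912
vertex 1.846 -3.024 -4.056
vertex 1.834 -3.557 -2.686
endloop
endfacet
facet normal -0.009 -0.363 0.932
outer loop
vertex 1.457 -4.127 -2.912
vertex 1.834 -3.557 -2.686
vertex 1.114 -3.536 -2.685
endloop
endfacet

endsolid


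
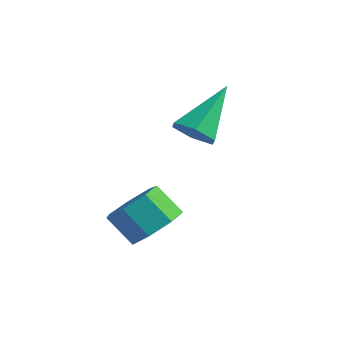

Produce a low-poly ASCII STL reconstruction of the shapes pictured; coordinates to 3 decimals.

solid 
facet normal 0.703 0.084 -0.706
outer loop
vertex 1.284 -4.159 -3.21
vertex 0.586 -3.946 -3.879
vertex 1.095 -3.326 -3.299
endloop
endfacet
facet normal 0.677 0.228 0.700
outer loop
vertex 1.284 -4.159 -3.21
vertex 1.095 -3.326 -3.299
vertex 0.392 -4.266 -2.312
endloop
endfacet
facet normal 0.676 0.230 0.700
outer loop
vertex 0.392 -4.266 -2.312
vertex 1.095 -3.326 -3.299
vertex 0.202 -3.433 -2.402
endloop
endfacet
facet normal -0.703 -0.084 0.707
outer loop
vertex 0.392 -4.266 -2.312
vertex 0.202 -3.433 -2.402
vertex -0.306 -4.054 -2.981
endloop
endfacet
facet normal 0.703 0.084 -0.707
outer loop
vertex 1.095 -3.326 -3.299
vertex 0.586 -3.946 -3.879
vertex 0.522 -2.96 -3.825
endloop
endfacet
facet normal 0.249 0.901 0.355
outer loop
vertex 1.095 -3.326 -3.299
vertex 0.522 -2.96 -3.825
vertex 0.202 -3.433 -2.402
endloop
endfacet
facet normal 0.250 0.901 0.356
outer loop
vertex 0.202 -3.433 -2.402
vertex 0.522 -2.96 -3.825
vertex -0.37 -3.067 -2.927
endloop
endfacet
facet normal -0.703 -0.084 0.707
outer loop
vertex 0.202 -3.433 -2.402
vertex -0.37 -3.067 -2.927
vertex -0.306 -4.054 -2.981
endloop
endfacet
facet normal 0.703 0.084 -0.707
outer loop
vertex 0.522 -2.96 -3.825
vertex 0.586 -3.946 -3.879
vertex -0.002 -3.337 -4.391
endloop
endfacet
facet normal -0.366 0.894 -0.257
outer loop
vertex 0.522 -2.96 -3.825
vertex -0.002 -3.337 -4.391
vertex -0.37 -3.067 -2.927
endloop
endfacet
facet normal -0.365 0.895 -0.257
outer loop
vertex -0.37 -3.067 -2.927
vertex -0.002 -3.337 -4.391
vertex -0.895 -3.444 -3.494
endloop
endfacet
facet normal -0.703 -0.084 0.707
outer loop
vertex -0.37 -3.067 -2.927
vertex -0.895 -3.444 -3.494
vertex -0.306 -4.054 -2.981
endloop
endfacet
facet normal 0.703 0.085 -0.706
outer loop
vertex -0.002 -3.337 -4.391
vertex 0.586 -3.946 -3.879
vertex -0.083 -4.173 -4.572
endloop
endfacet
facet normal -0.705 0.215 -0.676
outer loop
vertex -0.002 -3.337 -4.391
vertex -0.083 -4.173 -4.572
vertex -0.895 -3.444 -3.494
endloop
endfacet
facet normal -0.705 0.214 -0.676
outer loop
vertex -0.895 -3.444 -3.494
vertex -0.083 -4.173 -4.572
vertex -0.976 -4.28 -3.674
endloop
endfacet
facet normal -0.703 -0.084 0.707
outer loop
vertex -0.895 -3.444 -3.494
vertex -0.976 -4.28 -3.674
vertex -0.306 -4.054 -2.981
endloop
endfacet
facet normal 0.703 0.084 -0.706
outer loop
vertex -0.083 -4.173 -4.572
vertex 0.586 -3.946 -3.879
vertex 0.34 -4.838 -4.23
endloop
endfacet
facet normal -0.513 -0.628 -0.585
outer loop
vertex -0.083 -4.173 -4.572
vertex 0.34 -4.838 -4.23
vertex -0.976 -4.28 -3.674
endloop
endfacet
facet normal -0.513 -0.626 -0.587
outer loop
vertex -0.976 -4.28 -3.674
vertex 0.34 -4.838 -4.23
vertex -0.553 -4.946 -3.333
endloop
endfacet
facet normal -0.702 -0.084 0.707
outer loop
vertex -0.976 -4.28 -3.674
vertex -0.553 -4.946 -3.333
vertex -0.306 -4.054 -2.981
endloop
endfacet
facet normal 0.703 0.084 -0.706
outer loop
vertex 0.34 -4.838 -4.23
vertex 0.586 -3.946 -3.879
vertex 0.948 -4.832 -3.624
endloop
endfacet
facet normal 0.065 -0.996 -0.055
outer loop
vertex 0.34 -4.838 -4.23
vertex 0.948 -4.832 -3.624
vertex -0.553 -4.946 -3.333
endloop
endfacet
facet normal 0.065 -0.996 -0.054
outer loop
vertex -0.553 -4.946 -3.333
vertex 0.948 -4.832 -3.624
vertex 0.056 -4.939 -2.727
endloop
endfacet
facet normal -0.702 -0.084 0.707
outer loop
vertex -0.553 -4.946 -3.333
vertex 0.056 -4.939 -2.727
vertex -0.306 -4.054 -2.981
endloop
endfacet
facet normal 0.703 0.084 -0.707
outer loop
vertex 0.948 -4.832 -3.624
vertex 0.586 -3.946 -3.879
vertex 1.284 -4.159 -3.21
endloop
endfacet
facet normal 0.594 -0.615 0.518
outer loop
vertex 0.948 -4.832 -3.624
vertex 1.284 -4.159 -3.21
vertex 0.056 -4.939 -2.727
endloop
endfacet
facet normal 0.595 -0.616 0.517
outer loop
vertex 0.056 -4.939 -2.727
vertex 1.284 -4.159 -3.21
vertex 0.392 -4.266 -2.312
endloop
endfacet
facet normal -0.703 -0.085 0.706
outer loop
vertex 0.056 -4.939 -2.727
vertex 0.392 -4.266 -2.312
vertex -0.306 -4.054 -2.981
endloop
endfacet
facet normal -0.040 -0.764 -0.644
outer loop
vertex 0.986 -1.522 -1.046
vertex 0.166 -1.497 -1.025
vertex 0.577 -1.052 -1.578
endloop
endfacet
facet normal 0.836 0.517 -0.186
outer loop
vertex 0.986 -1.522 -1.046
vertex 0.577 -1.052 -1.578
vertex 0.254 0.177 0.385
endloop
endfacet
facet normal -0.040 -0.764 -0.644
outer loop
vertex 0.577 -1.052 -1.578
vertex 0.166 -1.497 -1.025
vertex -0.243 -1.026 -1.558
endloop
endfacet
facet normal 0.014 0.849 -0.529
outer loop
vertex 0.577 -1.052 -1.578
vertex -0.243 -1.026 -1.558
vertex 0.254 0.177 0.385
endloop
endfacet
facet normal -0.040 -0.764 -0.644
outer loop
vertex -0.243 -1.026 -1.558
vertex 0.166 -1.497 -1.025
vertex -0.653 -1.471 -1.005
endloop
endfacet
facet normal -0.811 0.568 -0.144
outer loop
vertex -0.243 -1.026 -1.558
vertex -0.653 -1.471 -1.005
vertex 0.254 0.177 0.385
endloop
endfacet
facet normal -0.040 -0.764 -0.644
outer loop
vertex -0.653 -1.471 -1.005
vertex 0.166 -1.497 -1.025
vertex -0.244 -1.942 -0.472
endloop
endfacet
facet normal -0.811 -0.045 0.583
outer loop
vertex -0.653 -1.471 -1.005
vertex -0.244 -1.942 -0.472
vertex 0.254 0.177 0.385
endloop
endfacet
facet normal -0.039 -0.764 -0.644
outer loop
vertex -0.244 -1.942 -0.472
vertex 0.166 -1.497 -1.025
vertex 0.575 -1.967 -0.492
endloop
endfacet
facet normal 0.011 -0.377 0.926
outer loop
vertex -0.244 -1.942 -0.472
vertex 0.575 -1.967 -0.492
vertex 0.254 0.177 0.385
endloop
endfacet
facet normal -0.040 -0.764 -0.644
outer loop
vertex 0.575 -1.967 -0.492
vertex 0.166 -1.497 -1.025
vertex 0.986 -1.522 -1.046
endloop
endfacet
facet normal 0.835 -0.097 0.542
outer loop
vertex 0.575 -1.967 -0.492
vertex 0.986 -1.522 -1.046
vertex 0.254 0.177 0.385
endloop
endfacet

endsolid


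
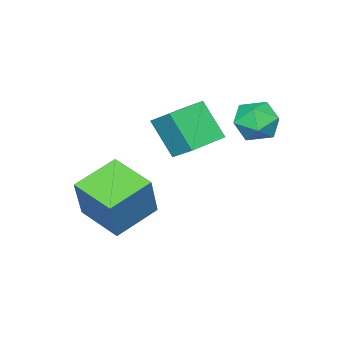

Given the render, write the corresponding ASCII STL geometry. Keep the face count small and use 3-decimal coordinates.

solid 
facet normal -0.918 0.191 0.347
outer loop
vertex 3.063 -0.618 1.438
vertex 3.274 1.234 0.977
vertex 2.267 -0.999 -0.456
endloop
endfacet
facet normal -0.110 -0.964 0.240
outer loop
vertex 4.066 -1.374 -1.137
vertex 3.063 -0.618 1.438
vertex 2.267 -0.999 -0.456
endloop
endfacet
facet normal -0.918 0.191 0.348
outer loop
vertex 2.267 -0.999 -0.456
vertex 3.274 1.234 0.977
vertex 2.477 0.852 -0.917
endloop
endfacet
facet normal -0.381 -0.182 -0.906
outer loop
vertex 2.477 0.852 -0.917
vertex 4.066 -1.374 -1.137
vertex 2.267 -0.999 -0.456
endloop
endfacet
facet normal 0.381 0.182 0.906
outer loop
vertex 3.063 -0.618 1.438
vertex 5.073 0.859 0.296
vertex 3.274 1.234 0.977
endloop
endfacet
facet normal -0.109 -0.964 0.241
outer loop
vertex 4.863 -0.992 0.757
vertex 3.063 -0.618 1.438
vertex 4.066 -1.374 -1.137
endloop
endfacet
facet normal 0.381 0.183 0.906
outer loop
vertex 4.863 -0.992 0.757
vertex 5.073 0.859 0.296
vertex 3.063 -0.618 1.438
endloop
endfacet
facet normal 0.110 0.964 -0.241
outer loop
vertex 3.274 1.234 0.977
vertex 5.073 0.859 0.296
vertex 2.477 0.852 -0.917
endloop
endfacet
facet normal -0.381 -0.182 -0.907
outer loop
vertex 4.277 0.478 -1.598
vertex 4.066 -1.374 -1.137
vertex 2.477 0.852 -0.917
endloop
endfacet
facet normal 0.110 0.965 -0.240
outer loop
vertex 2.477 0.852 -0.917
vertex 5.073 0.859 0.296
vertex 4.277 0.478 -1.598
endloop
endfacet
facet normal 0.918 -0.191 -0.348
outer loop
vertex 4.277 0.478 -1.598
vertex 4.863 -0.992 0.757
vertex 4.066 -1.374 -1.137
endloop
endfacet
facet normal 0.918 -0.191 -0.347
outer loop
vertex 5.073 0.859 0.296
vertex 4.863 -0.992 0.757
vertex 4.277 0.478 -1.598
endloop
endfacet
facet normal -0.989 0.132 0.061
outer loop
vertex -0.453 0.595 3.437
vertex -0.403 1.677 1.924
vertex -0.64 -0.456 2.678
endloop
endfacet
facet normal -0.027 -0.582 0.813
outer loop
vertex 1.023 -0.677 2.576
vertex -0.453 0.595 3.437
vertex -0.64 -0.456 2.678
endloop
endfacet
facet normal -0.989 0.131 0.061
outer loop
vertex -0.64 -0.456 2.678
vertex -0.403 1.677 1.924
vertex -0.589 0.625 1.166
endloop
endfacet
facet normal -0.142 -0.803 -0.579
outer loop
vertex -0.589 0.625 1.166
vertex 1.023 -0.677 2.576
vertex -0.64 -0.456 2.678
endloop
endfacet
facet normal 0.142 0.803 0.579
outer loop
vertex -0.453 0.595 3.437
vertex 1.26 1.456 1.822
vertex -0.403 1.677 1.924
endloop
endfacet
facet normal -0.027 -0.581 0.813
outer loop
vertex 1.209 0.375 3.334
vertex -0.453 0.595 3.437
vertex 1.023 -0.677 2.576
endloop
endfacet
facet normal 0.142 0.803 0.579
outer loop
vertex 1.209 0.375 3.334
vertex 1.26 1.456 1.822
vertex -0.453 0.595 3.437
endloop
endfacet
facet normal 0.027 0.581 -0.813
outer loop
vertex -0.403 1.677 1.924
vertex 1.26 1.456 1.822
vertex -0.589 0.625 1.166
endloop
endfacet
facet normal -0.142 -0.803 -0.579
outer loop
vertex 1.073 0.405 1.063
vertex 1.023 -0.677 2.576
vertex -0.589 0.625 1.166
endloop
endfacet
facet normal 0.027 0.582 -0.813
outer loop
vertex -0.589 0.625 1.166
vertex 1.26 1.456 1.822
vertex 1.073 0.405 1.063
endloop
endfacet
facet normal 0.990 -0.131 -0.061
outer loop
vertex 1.073 0.405 1.063
vertex 1.209 0.375 3.334
vertex 1.023 -0.677 2.576
endloop
endfacet
facet normal 0.989 -0.132 -0.061
outer loop
vertex 1.26 1.456 1.822
vertex 1.209 0.375 3.334
vertex 1.073 0.405 1.063
endloop
endfacet
facet normal 0.228 0.968 -0.107
outer loop
vertex 0.078 4.18 2.919
vertex -0.012 4.309 3.894
vertex 0.863 4.06 3.507
endloop
endfacet
facet normal 0.545 0.574 -0.611
outer loop
vertex 0.078 4.18 2.919
vertex 0.863 4.06 3.507
vertex 0.7 3.427 2.766
endloop
endfacet
facet normal 0.037 0.229 -0.973
outer loop
vertex 0.078 4.18 2.919
vertex 0.7 3.427 2.766
vertex -0.275 3.284 2.695
endloop
endfacet
facet normal -0.594 0.407 -0.694
outer loop
vertex 0.078 4.18 2.919
vertex -0.275 3.284 2.695
vertex -0.715 3.829 3.392
endloop
endfacet
facet normal -0.477 0.864 -0.158
outer loop
vertex 0.078 4.18 2.919
vertex -0.715 3.829 3.392
vertex -0.012 4.309 3.894
endloop
endfacet
facet normal 0.954 0.088 -0.285
outer loop
vertex 0.7 3.427 2.766
vertex 0.863 4.06 3.507
vertex 0.995 3.091 3.648
endloop
endfacet
facet normal 0.440 0.725 0.529
outer loop
vertex 0.863 4.06 3.507
vertex -0.012 4.309 3.894
vertex 0.555 3.636 4.345
endloop
endfacet
facet normal -0.700 0.558 0.446
outer loop
vertex -0.012 4.309 3.894
vertex -0.715 3.829 3.392
vertex -0.42 3.493 4.274
endloop
endfacet
facet normal -0.889 -0.182 -0.419
outer loop
vertex -0.715 3.829 3.392
vertex -0.275 3.284 2.695
vertex -0.583 2.86 3.533
endloop
endfacet
facet normal 0.133 -0.472 -0.871
outer loop
vertex -0.275 3.284 2.695
vertex 0.7 3.427 2.766
vertex 0.292 2.611 3.146
endloop
endfacet
facet normal 0.594 -0.407 0.694
outer loop
vertex 0.202 2.74 4.121
vertex 0.995 3.091 3.648
vertex 0.555 3.636 4.345
endloop
endfacet
facet normal -0.037 -0.229 0.973
outer loop
vertex 0.202 2.74 4.121
vertex 0.555 3.636 4.345
vertex -0.42 3.493 4.274
endloop
endfacet
facet normal -0.545 -0.574 0.611
outer loop
vertex 0.202 2.74 4.121
vertex -0.42 3.493 4.274
vertex -0.583 2.86 3.533
endloop
endfacet
facet normal -0.228 -0.968 0.107
outer loop
vertex 0.202 2.74 4.121
vertex -0.583 2.86 3.533
vertex 0.292 2.611 3.146
endloop
endfacet
facet normal 0.477 -0.864 0.158
outer loop
vertex 0.202 2.74 4.121
vertex 0.292 2.611 3.146
vertex 0.995 3.091 3.648
endloop
endfacet
facet normal 0.889 0.182 0.419
outer loop
vertex 0.555 3.636 4.345
vertex 0.995 3.091 3.648
vertex 0.863 4.06 3.507
endloop
endfacet
facet normal -0.133 0.472 0.871
outer loop
vertex -0.42 3.493 4.274
vertex 0.555 3.636 4.345
vertex -0.012 4.309 3.894
endloop
endfacet
facet normal -0.954 -0.088 0.285
outer loop
vertex -0.583 2.86 3.533
vertex -0.42 3.493 4.274
vertex -0.715 3.829 3.392
endloop
endfacet
facet normal -0.440 -0.725 -0.529
outer loop
vertex 0.292 2.611 3.146
vertex -0.583 2.86 3.533
vertex -0.275 3.284 2.695
endloop
endfacet
facet normal 0.700 -0.558 -0.446
outer loop
vertex 0.995 3.091 3.648
vertex 0.292 2.611 3.146
vertex 0.7 3.427 2.766
endloop
endfacet

endsolid


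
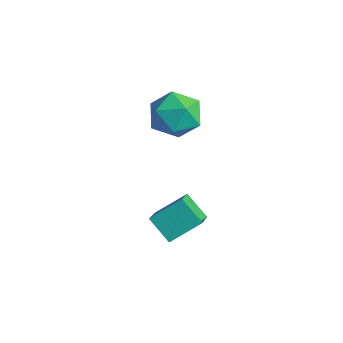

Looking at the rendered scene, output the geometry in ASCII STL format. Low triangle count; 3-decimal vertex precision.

solid 
facet normal -0.607 0.588 -0.534
outer loop
vertex -0.849 2.595 0.048
vertex -0.198 2.767 -0.503
vertex -1.127 1.779 -0.534
endloop
endfacet
facet normal -0.748 -0.197 0.634
outer loop
vertex -0.562 1.233 -0.037
vertex -0.849 2.595 0.048
vertex -1.127 1.779 -0.534
endloop
endfacet
facet normal -0.607 0.588 -0.534
outer loop
vertex -1.127 1.779 -0.534
vertex -0.198 2.767 -0.503
vertex -0.476 1.951 -1.085
endloop
endfacet
facet normal -0.266 -0.785 -0.560
outer loop
vertex -0.476 1.951 -1.085
vertex -0.562 1.233 -0.037
vertex -1.127 1.779 -0.534
endloop
endfacet
facet normal 0.266 0.785 0.560
outer loop
vertex -0.849 2.595 0.048
vertex 0.367 2.221 -0.006
vertex -0.198 2.767 -0.503
endloop
endfacet
facet normal -0.748 -0.197 0.634
outer loop
vertex -0.284 2.049 0.545
vertex -0.849 2.595 0.048
vertex -0.562 1.233 -0.037
endloop
endfacet
facet normal 0.266 0.785 0.560
outer loop
vertex -0.284 2.049 0.545
vertex 0.367 2.221 -0.006
vertex -0.849 2.595 0.048
endloop
endfacet
facet normal 0.748 0.197 -0.634
outer loop
vertex -0.198 2.767 -0.503
vertex 0.367 2.221 -0.006
vertex -0.476 1.951 -1.085
endloop
endfacet
facet normal -0.266 -0.785 -0.560
outer loop
vertex 0.089 1.405 -0.588
vertex -0.562 1.233 -0.037
vertex -0.476 1.951 -1.085
endloop
endfacet
facet normal 0.748 0.197 -0.634
outer loop
vertex -0.476 1.951 -1.085
vertex 0.367 2.221 -0.006
vertex 0.089 1.405 -0.588
endloop
endfacet
facet normal 0.607 -0.588 0.534
outer loop
vertex 0.089 1.405 -0.588
vertex -0.284 2.049 0.545
vertex -0.562 1.233 -0.037
endloop
endfacet
facet normal 0.607 -0.588 0.534
outer loop
vertex 0.367 2.221 -0.006
vertex -0.284 2.049 0.545
vertex 0.089 1.405 -0.588
endloop
endfacet
facet normal -0.416 0.672 0.613
outer loop
vertex -3.932 4.368 1.002
vertex -3.612 3.977 1.648
vertex -3.188 4.575 1.28
endloop
endfacet
facet normal -0.261 0.965 -0.019
outer loop
vertex -3.932 4.368 1.002
vertex -3.188 4.575 1.28
vertex -3.325 4.522 0.473
endloop
endfacet
facet normal -0.608 0.598 -0.523
outer loop
vertex -3.932 4.368 1.002
vertex -3.325 4.522 0.473
vertex -3.833 3.891 0.342
endloop
endfacet
facet normal -0.976 0.077 -0.202
outer loop
vertex -3.932 4.368 1.002
vertex -3.833 3.891 0.342
vertex -4.01 3.554 1.069
endloop
endfacet
facet normal -0.858 0.123 0.499
outer loop
vertex -3.932 4.368 1.002
vertex -4.01 3.554 1.069
vertex -3.612 3.977 1.648
endloop
endfacet
facet normal 0.439 0.888 -0.133
outer loop
vertex -3.325 4.522 0.473
vertex -3.188 4.575 1.28
vertex -2.63 4.226 0.791
endloop
endfacet
facet normal 0.189 0.414 0.890
outer loop
vertex -3.188 4.575 1.28
vertex -3.612 3.977 1.648
vertex -2.807 3.889 1.518
endloop
endfacet
facet normal -0.525 -0.474 0.707
outer loop
vertex -3.612 3.977 1.648
vertex -4.01 3.554 1.069
vertex -3.315 3.258 1.387
endloop
endfacet
facet normal -0.718 -0.548 -0.429
outer loop
vertex -4.01 3.554 1.069
vertex -3.833 3.891 0.342
vertex -3.452 3.205 0.58
endloop
endfacet
facet normal -0.121 0.294 -0.948
outer loop
vertex -3.833 3.891 0.342
vertex -3.325 4.522 0.473
vertex -3.028 3.803 0.212
endloop
endfacet
facet normal 0.976 -0.077 0.202
outer loop
vertex -2.708 3.412 0.858
vertex -2.63 4.226 0.791
vertex -2.807 3.889 1.518
endloop
endfacet
facet normal 0.608 -0.598 0.523
outer loop
vertex -2.708 3.412 0.858
vertex -2.807 3.889 1.518
vertex -3.315 3.258 1.387
endloop
endfacet
facet normal 0.261 -0.965 0.019
outer loop
vertex -2.708 3.412 0.858
vertex -3.315 3.258 1.387
vertex -3.452 3.205 0.58
endloop
endfacet
facet normal 0.416 -0.672 -0.613
outer loop
vertex -2.708 3.412 0.858
vertex -3.452 3.205 0.58
vertex -3.028 3.803 0.212
endloop
endfacet
facet normal 0.858 -0.123 -0.499
outer loop
vertex -2.708 3.412 0.858
vertex -3.028 3.803 0.212
vertex -2.63 4.226 0.791
endloop
endfacet
facet normal 0.718 0.548 0.429
outer loop
vertex -2.807 3.889 1.518
vertex -2.63 4.226 0.791
vertex -3.188 4.575 1.28
endloop
endfacet
facet normal 0.121 -0.294 0.948
outer loop
vertex -3.315 3.258 1.387
vertex -2.807 3.889 1.518
vertex -3.612 3.977 1.648
endloop
endfacet
facet normal -0.439 -0.888 0.133
outer loop
vertex -3.452 3.205 0.58
vertex -3.315 3.258 1.387
vertex -4.01 3.554 1.069
endloop
endfacet
facet normal -0.189 -0.414 -0.890
outer loop
vertex -3.028 3.803 0.212
vertex -3.452 3.205 0.58
vertex -3.833 3.891 0.342
endloop
endfacet
facet normal 0.525 0.474 -0.707
outer loop
vertex -2.63 4.226 0.791
vertex -3.028 3.803 0.212
vertex -3.325 4.522 0.473
endloop
endfacet

endsolid


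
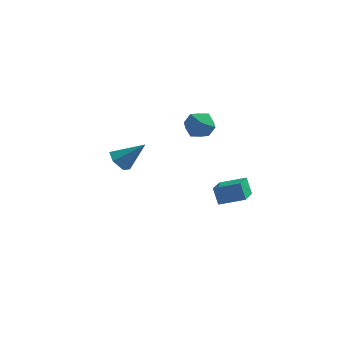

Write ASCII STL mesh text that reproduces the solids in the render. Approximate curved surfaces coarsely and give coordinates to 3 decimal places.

solid 
facet normal -0.709 -0.205 -0.675
outer loop
vertex -3.792 3.719 -3.41
vertex -4.432 3.712 -2.735
vertex -4.236 4.504 -3.182
endloop
endfacet
facet normal 0.737 0.536 -0.412
outer loop
vertex -3.792 3.719 -3.41
vertex -4.236 4.504 -3.182
vertex -2.928 4.148 -1.305
endloop
endfacet
facet normal -0.709 -0.205 -0.675
outer loop
vertex -4.236 4.504 -3.182
vertex -4.432 3.712 -2.735
vertex -4.876 4.497 -2.507
endloop
endfacet
facet normal 0.108 0.988 0.112
outer loop
vertex -4.236 4.504 -3.182
vertex -4.876 4.497 -2.507
vertex -2.928 4.148 -1.305
endloop
endfacet
facet normal -0.709 -0.205 -0.675
outer loop
vertex -4.876 4.497 -2.507
vertex -4.432 3.712 -2.735
vertex -5.072 3.705 -2.06
endloop
endfacet
facet normal -0.377 0.524 0.763
outer loop
vertex -4.876 4.497 -2.507
vertex -5.072 3.705 -2.06
vertex -2.928 4.148 -1.305
endloop
endfacet
facet normal -0.709 -0.206 -0.674
outer loop
vertex -5.072 3.705 -2.06
vertex -4.432 3.712 -2.735
vertex -4.627 2.92 -2.288
endloop
endfacet
facet normal -0.233 -0.391 0.891
outer loop
vertex -5.072 3.705 -2.06
vertex -4.627 2.92 -2.288
vertex -2.928 4.148 -1.305
endloop
endfacet
facet normal -0.710 -0.206 -0.674
outer loop
vertex -4.627 2.92 -2.288
vertex -4.432 3.712 -2.735
vertex -3.988 2.927 -2.963
endloop
endfacet
facet normal 0.396 -0.842 0.366
outer loop
vertex -4.627 2.92 -2.288
vertex -3.988 2.927 -2.963
vertex -2.928 4.148 -1.305
endloop
endfacet
facet normal -0.709 -0.205 -0.675
outer loop
vertex -3.988 2.927 -2.963
vertex -4.432 3.712 -2.735
vertex -3.792 3.719 -3.41
endloop
endfacet
facet normal 0.881 -0.378 -0.284
outer loop
vertex -3.988 2.927 -2.963
vertex -3.792 3.719 -3.41
vertex -2.928 4.148 -1.305
endloop
endfacet
facet normal -0.356 0.356 0.864
outer loop
vertex 4.32 -2.29 0.922
vertex 4.327 -0.598 0.227
vertex 2.797 -2.506 0.384
endloop
endfacet
facet normal -0.003 -0.925 0.380
outer loop
vertex 3.213 -2.922 -0.627
vertex 4.32 -2.29 0.922
vertex 2.797 -2.506 0.384
endloop
endfacet
facet normal -0.356 0.356 0.864
outer loop
vertex 2.797 -2.506 0.384
vertex 4.327 -0.598 0.227
vertex 2.803 -0.813 -0.312
endloop
endfacet
facet normal -0.935 -0.132 -0.330
outer loop
vertex 2.803 -0.813 -0.312
vertex 3.213 -2.922 -0.627
vertex 2.797 -2.506 0.384
endloop
endfacet
facet normal 0.935 0.132 0.330
outer loop
vertex 4.32 -2.29 0.922
vertex 4.743 -1.014 -0.784
vertex 4.327 -0.598 0.227
endloop
endfacet
facet normal -0.004 -0.925 0.380
outer loop
vertex 4.737 -2.707 -0.088
vertex 4.32 -2.29 0.922
vertex 3.213 -2.922 -0.627
endloop
endfacet
facet normal 0.934 0.133 0.331
outer loop
vertex 4.737 -2.707 -0.088
vertex 4.743 -1.014 -0.784
vertex 4.32 -2.29 0.922
endloop
endfacet
facet normal 0.004 0.925 -0.379
outer loop
vertex 4.327 -0.598 0.227
vertex 4.743 -1.014 -0.784
vertex 2.803 -0.813 -0.312
endloop
endfacet
facet normal -0.934 -0.132 -0.331
outer loop
vertex 3.22 -1.23 -1.322
vertex 3.213 -2.922 -0.627
vertex 2.803 -0.813 -0.312
endloop
endfacet
facet normal 0.003 0.925 -0.380
outer loop
vertex 2.803 -0.813 -0.312
vertex 4.743 -1.014 -0.784
vertex 3.22 -1.23 -1.322
endloop
endfacet
facet normal 0.356 -0.356 -0.864
outer loop
vertex 3.22 -1.23 -1.322
vertex 4.737 -2.707 -0.088
vertex 3.213 -2.922 -0.627
endloop
endfacet
facet normal 0.356 -0.356 -0.864
outer loop
vertex 4.743 -1.014 -0.784
vertex 4.737 -2.707 -0.088
vertex 3.22 -1.23 -1.322
endloop
endfacet
facet normal -0.761 0.453 0.464
outer loop
vertex -0.432 3.8 1.306
vertex 0.017 3.563 2.274
vertex 0.267 4.5 1.77
endloop
endfacet
facet normal -0.638 0.751 -0.172
outer loop
vertex -0.432 3.8 1.306
vertex 0.267 4.5 1.77
vertex 0.324 4.302 0.696
endloop
endfacet
facet normal -0.702 0.243 -0.670
outer loop
vertex -0.432 3.8 1.306
vertex 0.324 4.302 0.696
vertex 0.109 3.242 0.537
endloop
endfacet
facet normal -0.865 -0.368 -0.341
outer loop
vertex -0.432 3.8 1.306
vertex 0.109 3.242 0.537
vertex -0.081 2.785 1.512
endloop
endfacet
facet normal -0.902 -0.239 0.360
outer loop
vertex -0.432 3.8 1.306
vertex -0.081 2.785 1.512
vertex 0.017 3.563 2.274
endloop
endfacet
facet normal 0.037 0.983 -0.179
outer loop
vertex 0.324 4.302 0.696
vertex 0.267 4.5 1.77
vertex 1.241 4.375 1.288
endloop
endfacet
facet normal -0.163 0.501 0.850
outer loop
vertex 0.267 4.5 1.77
vertex 0.017 3.563 2.274
vertex 1.051 3.918 2.263
endloop
endfacet
facet normal -0.391 -0.618 0.682
outer loop
vertex 0.017 3.563 2.274
vertex -0.081 2.785 1.512
vertex 0.836 2.858 2.104
endloop
endfacet
facet normal -0.330 -0.828 -0.453
outer loop
vertex -0.081 2.785 1.512
vertex 0.109 3.242 0.537
vertex 0.893 2.66 1.03
endloop
endfacet
facet normal -0.066 0.161 -0.985
outer loop
vertex 0.109 3.242 0.537
vertex 0.324 4.302 0.696
vertex 1.143 3.597 0.526
endloop
endfacet
facet normal 0.865 0.368 0.341
outer loop
vertex 1.592 3.36 1.494
vertex 1.241 4.375 1.288
vertex 1.051 3.918 2.263
endloop
endfacet
facet normal 0.702 -0.243 0.670
outer loop
vertex 1.592 3.36 1.494
vertex 1.051 3.918 2.263
vertex 0.836 2.858 2.104
endloop
endfacet
facet normal 0.638 -0.751 0.172
outer loop
vertex 1.592 3.36 1.494
vertex 0.836 2.858 2.104
vertex 0.893 2.66 1.03
endloop
endfacet
facet normal 0.761 -0.453 -0.464
outer loop
vertex 1.592 3.36 1.494
vertex 0.893 2.66 1.03
vertex 1.143 3.597 0.526
endloop
endfacet
facet normal 0.902 0.239 -0.360
outer loop
vertex 1.592 3.36 1.494
vertex 1.143 3.597 0.526
vertex 1.241 4.375 1.288
endloop
endfacet
facet normal 0.330 0.828 0.453
outer loop
vertex 1.051 3.918 2.263
vertex 1.241 4.375 1.288
vertex 0.267 4.5 1.77
endloop
endfacet
facet normal 0.066 -0.161 0.985
outer loop
vertex 0.836 2.858 2.104
vertex 1.051 3.918 2.263
vertex 0.017 3.563 2.274
endloop
endfacet
facet normal -0.037 -0.983 0.179
outer loop
vertex 0.893 2.66 1.03
vertex 0.836 2.858 2.104
vertex -0.081 2.785 1.512
endloop
endfacet
facet normal 0.163 -0.501 -0.850
outer loop
vertex 1.143 3.597 0.526
vertex 0.893 2.66 1.03
vertex 0.109 3.242 0.537
endloop
endfacet
facet normal 0.391 0.618 -0.682
outer loop
vertex 1.241 4.375 1.288
vertex 1.143 3.597 0.526
vertex 0.324 4.302 0.696
endloop
endfacet

endsolid


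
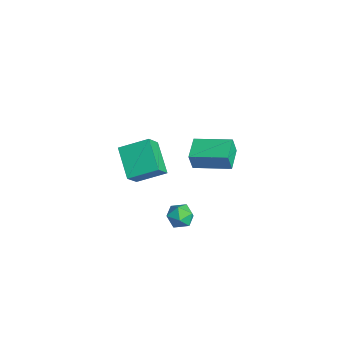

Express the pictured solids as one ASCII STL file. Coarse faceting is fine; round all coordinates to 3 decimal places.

solid 
facet normal -0.561 -0.808 -0.178
outer loop
vertex 1.978 -1.709 4.216
vertex 0.853 -0.97 4.409
vertex 1.959 -1.475 3.213
endloop
endfacet
facet normal 0.828 -0.543 -0.142
outer loop
vertex 3.087 0.15 3.571
vertex 1.978 -1.709 4.216
vertex 1.959 -1.475 3.213
endloop
endfacet
facet normal -0.561 -0.808 -0.178
outer loop
vertex 1.959 -1.475 3.213
vertex 0.853 -0.97 4.409
vertex 0.834 -0.736 3.406
endloop
endfacet
facet normal -0.018 0.227 -0.974
outer loop
vertex 0.834 -0.736 3.406
vertex 3.087 0.15 3.571
vertex 1.959 -1.475 3.213
endloop
endfacet
facet normal 0.018 -0.227 0.974
outer loop
vertex 1.978 -1.709 4.216
vertex 1.981 0.655 4.767
vertex 0.853 -0.97 4.409
endloop
endfacet
facet normal 0.828 -0.543 -0.142
outer loop
vertex 3.106 -0.084 4.574
vertex 1.978 -1.709 4.216
vertex 3.087 0.15 3.571
endloop
endfacet
facet normal 0.018 -0.227 0.974
outer loop
vertex 3.106 -0.084 4.574
vertex 1.981 0.655 4.767
vertex 1.978 -1.709 4.216
endloop
endfacet
facet normal -0.828 0.543 0.142
outer loop
vertex 0.853 -0.97 4.409
vertex 1.981 0.655 4.767
vertex 0.834 -0.736 3.406
endloop
endfacet
facet normal -0.018 0.227 -0.974
outer loop
vertex 1.962 0.889 3.764
vertex 3.087 0.15 3.571
vertex 0.834 -0.736 3.406
endloop
endfacet
facet normal -0.828 0.543 0.142
outer loop
vertex 0.834 -0.736 3.406
vertex 1.981 0.655 4.767
vertex 1.962 0.889 3.764
endloop
endfacet
facet normal 0.561 0.808 0.178
outer loop
vertex 1.962 0.889 3.764
vertex 3.106 -0.084 4.574
vertex 3.087 0.15 3.571
endloop
endfacet
facet normal 0.561 0.808 0.178
outer loop
vertex 1.981 0.655 4.767
vertex 3.106 -0.084 4.574
vertex 1.962 0.889 3.764
endloop
endfacet
facet normal -0.411 0.498 -0.764
outer loop
vertex -4.514 -0.801 -0.814
vertex -2.764 -0.95 -1.852
vertex -5.067 -2.348 -1.526
endloop
endfacet
facet normal -0.858 0.073 0.508
outer loop
vertex -4.456 -3.09 -0.388
vertex -4.514 -0.801 -0.814
vertex -5.067 -2.348 -1.526
endloop
endfacet
facet normal -0.411 0.498 -0.763
outer loop
vertex -5.067 -2.348 -1.526
vertex -2.764 -0.95 -1.852
vertex -3.317 -2.496 -2.564
endloop
endfacet
facet normal -0.309 -0.864 -0.398
outer loop
vertex -3.317 -2.496 -2.564
vertex -4.456 -3.09 -0.388
vertex -5.067 -2.348 -1.526
endloop
endfacet
facet normal 0.309 0.864 0.397
outer loop
vertex -4.514 -0.801 -0.814
vertex -2.153 -1.692 -0.714
vertex -2.764 -0.95 -1.852
endloop
endfacet
facet normal -0.858 0.073 0.508
outer loop
vertex -3.903 -1.544 0.324
vertex -4.514 -0.801 -0.814
vertex -4.456 -3.09 -0.388
endloop
endfacet
facet normal 0.309 0.864 0.398
outer loop
vertex -3.903 -1.544 0.324
vertex -2.153 -1.692 -0.714
vertex -4.514 -0.801 -0.814
endloop
endfacet
facet normal 0.858 -0.073 -0.508
outer loop
vertex -2.764 -0.95 -1.852
vertex -2.153 -1.692 -0.714
vertex -3.317 -2.496 -2.564
endloop
endfacet
facet normal -0.309 -0.864 -0.398
outer loop
vertex -2.706 -3.239 -1.426
vertex -4.456 -3.09 -0.388
vertex -3.317 -2.496 -2.564
endloop
endfacet
facet normal 0.858 -0.073 -0.508
outer loop
vertex -3.317 -2.496 -2.564
vertex -2.153 -1.692 -0.714
vertex -2.706 -3.239 -1.426
endloop
endfacet
facet normal 0.410 -0.498 0.764
outer loop
vertex -2.706 -3.239 -1.426
vertex -3.903 -1.544 0.324
vertex -4.456 -3.09 -0.388
endloop
endfacet
facet normal 0.411 -0.498 0.764
outer loop
vertex -2.153 -1.692 -0.714
vertex -3.903 -1.544 0.324
vertex -2.706 -3.239 -1.426
endloop
endfacet
facet normal -0.549 0.830 -0.104
outer loop
vertex -0.208 -0.505 -3.37
vertex -0.892 -0.968 -3.455
vertex -0.653 -0.715 -2.701
endloop
endfacet
facet normal 0.019 0.950 0.311
outer loop
vertex -0.208 -0.505 -3.37
vertex -0.653 -0.715 -2.701
vertex 0.177 -0.741 -2.673
endloop
endfacet
facet normal 0.605 0.794 -0.066
outer loop
vertex -0.208 -0.505 -3.37
vertex 0.177 -0.741 -2.673
vertex 0.45 -1.01 -3.41
endloop
endfacet
facet normal 0.399 0.577 -0.713
outer loop
vertex -0.208 -0.505 -3.37
vertex 0.45 -1.01 -3.41
vertex -0.21 -1.15 -3.893
endloop
endfacet
facet normal -0.314 0.599 -0.737
outer loop
vertex -0.208 -0.505 -3.37
vertex -0.21 -1.15 -3.893
vertex -0.892 -0.968 -3.455
endloop
endfacet
facet normal -0.013 0.501 0.865
outer loop
vertex 0.177 -0.741 -2.673
vertex -0.653 -0.715 -2.701
vertex -0.27 -1.35 -2.327
endloop
endfacet
facet normal -0.932 0.306 0.193
outer loop
vertex -0.653 -0.715 -2.701
vertex -0.892 -0.968 -3.455
vertex -0.93 -1.49 -2.81
endloop
endfacet
facet normal -0.552 -0.067 -0.831
outer loop
vertex -0.892 -0.968 -3.455
vertex -0.21 -1.15 -3.893
vertex -0.657 -1.759 -3.547
endloop
endfacet
facet normal 0.602 -0.104 -0.792
outer loop
vertex -0.21 -1.15 -3.893
vertex 0.45 -1.01 -3.41
vertex 0.173 -1.785 -3.519
endloop
endfacet
facet normal 0.934 0.248 0.256
outer loop
vertex 0.45 -1.01 -3.41
vertex 0.177 -0.741 -2.673
vertex 0.412 -1.532 -2.765
endloop
endfacet
facet normal -0.399 -0.577 0.713
outer loop
vertex -0.272 -1.995 -2.85
vertex -0.27 -1.35 -2.327
vertex -0.93 -1.49 -2.81
endloop
endfacet
facet normal -0.605 -0.794 0.066
outer loop
vertex -0.272 -1.995 -2.85
vertex -0.93 -1.49 -2.81
vertex -0.657 -1.759 -3.547
endloop
endfacet
facet normal -0.019 -0.950 -0.311
outer loop
vertex -0.272 -1.995 -2.85
vertex -0.657 -1.759 -3.547
vertex 0.173 -1.785 -3.519
endloop
endfacet
facet normal 0.549 -0.830 0.104
outer loop
vertex -0.272 -1.995 -2.85
vertex 0.173 -1.785 -3.519
vertex 0.412 -1.532 -2.765
endloop
endfacet
facet normal 0.314 -0.599 0.737
outer loop
vertex -0.272 -1.995 -2.85
vertex 0.412 -1.532 -2.765
vertex -0.27 -1.35 -2.327
endloop
endfacet
facet normal -0.602 0.104 0.792
outer loop
vertex -0.93 -1.49 -2.81
vertex -0.27 -1.35 -2.327
vertex -0.653 -0.715 -2.701
endloop
endfacet
facet normal -0.934 -0.248 -0.256
outer loop
vertex -0.657 -1.759 -3.547
vertex -0.93 -1.49 -2.81
vertex -0.892 -0.968 -3.455
endloop
endfacet
facet normal 0.013 -0.501 -0.865
outer loop
vertex 0.173 -1.785 -3.519
vertex -0.657 -1.759 -3.547
vertex -0.21 -1.15 -3.893
endloop
endfacet
facet normal 0.932 -0.306 -0.193
outer loop
vertex 0.412 -1.532 -2.765
vertex 0.173 -1.785 -3.519
vertex 0.45 -1.01 -3.41
endloop
endfacet
facet normal 0.552 0.067 0.831
outer loop
vertex -0.27 -1.35 -2.327
vertex 0.412 -1.532 -2.765
vertex 0.177 -0.741 -2.673
endloop
endfacet

endsolid


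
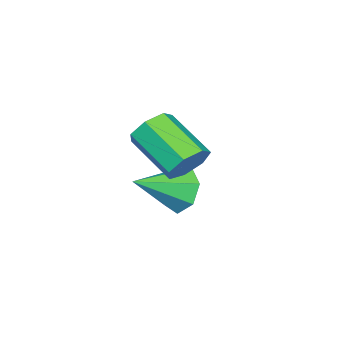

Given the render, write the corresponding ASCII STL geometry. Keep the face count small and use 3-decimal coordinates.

solid 
facet normal 0.280 0.818 -0.502
outer loop
vertex 3.435 0.439 3.158
vertex 2.81 0.308 2.597
vertex 2.789 0.758 3.318
endloop
endfacet
facet normal 0.395 0.380 0.837
outer loop
vertex 3.435 0.439 3.158
vertex 2.789 0.758 3.318
vertex 2.875 -1.196 4.164
endloop
endfacet
facet normal 0.395 0.380 0.837
outer loop
vertex 2.875 -1.196 4.164
vertex 2.789 0.758 3.318
vertex 2.229 -0.877 4.324
endloop
endfacet
facet normal -0.279 -0.818 0.503
outer loop
vertex 2.875 -1.196 4.164
vertex 2.229 -0.877 4.324
vertex 2.25 -1.328 3.603
endloop
endfacet
facet normal 0.280 0.818 -0.502
outer loop
vertex 2.789 0.758 3.318
vertex 2.81 0.308 2.597
vertex 2.159 0.738 2.934
endloop
endfacet
facet normal -0.439 0.575 0.690
outer loop
vertex 2.789 0.758 3.318
vertex 2.159 0.738 2.934
vertex 2.229 -0.877 4.324
endloop
endfacet
facet normal -0.439 0.575 0.690
outer loop
vertex 2.229 -0.877 4.324
vertex 2.159 0.738 2.934
vertex 1.599 -0.897 3.94
endloop
endfacet
facet normal -0.281 -0.817 0.503
outer loop
vertex 2.229 -0.877 4.324
vertex 1.599 -0.897 3.94
vertex 2.25 -1.328 3.603
endloop
endfacet
facet normal 0.280 0.818 -0.503
outer loop
vertex 2.159 0.738 2.934
vertex 2.81 0.308 2.597
vertex 2.019 0.394 2.297
endloop
endfacet
facet normal -0.941 0.337 0.025
outer loop
vertex 2.159 0.738 2.934
vertex 2.019 0.394 2.297
vertex 1.599 -0.897 3.94
endloop
endfacet
facet normal -0.941 0.337 0.025
outer loop
vertex 1.599 -0.897 3.94
vertex 2.019 0.394 2.297
vertex 1.459 -1.241 3.303
endloop
endfacet
facet normal -0.281 -0.817 0.503
outer loop
vertex 1.599 -0.897 3.94
vertex 1.459 -1.241 3.303
vertex 2.25 -1.328 3.603
endloop
endfacet
facet normal 0.280 0.818 -0.503
outer loop
vertex 2.019 0.394 2.297
vertex 2.81 0.308 2.597
vertex 2.475 -0.015 1.886
endloop
endfacet
facet normal -0.734 -0.155 -0.661
outer loop
vertex 2.019 0.394 2.297
vertex 2.475 -0.015 1.886
vertex 1.459 -1.241 3.303
endloop
endfacet
facet normal -0.734 -0.155 -0.661
outer loop
vertex 1.459 -1.241 3.303
vertex 2.475 -0.015 1.886
vertex 1.915 -1.65 2.892
endloop
endfacet
facet normal -0.281 -0.818 0.503
outer loop
vertex 1.459 -1.241 3.303
vertex 1.915 -1.65 2.892
vertex 2.25 -1.328 3.603
endloop
endfacet
facet normal 0.280 0.818 -0.503
outer loop
vertex 2.475 -0.015 1.886
vertex 2.81 0.308 2.597
vertex 3.183 -0.181 2.01
endloop
endfacet
facet normal 0.024 -0.530 -0.848
outer loop
vertex 2.475 -0.015 1.886
vertex 3.183 -0.181 2.01
vertex 1.915 -1.65 2.892
endloop
endfacet
facet normal 0.024 -0.530 -0.848
outer loop
vertex 1.915 -1.65 2.892
vertex 3.183 -0.181 2.01
vertex 2.623 -1.816 3.016
endloop
endfacet
facet normal -0.280 -0.818 0.502
outer loop
vertex 1.915 -1.65 2.892
vertex 2.623 -1.816 3.016
vertex 2.25 -1.328 3.603
endloop
endfacet
facet normal 0.280 0.818 -0.503
outer loop
vertex 3.183 -0.181 2.01
vertex 2.81 0.308 2.597
vertex 3.61 0.021 2.576
endloop
endfacet
facet normal 0.766 -0.506 -0.397
outer loop
vertex 3.183 -0.181 2.01
vertex 3.61 0.021 2.576
vertex 2.623 -1.816 3.016
endloop
endfacet
facet normal 0.766 -0.506 -0.397
outer loop
vertex 2.623 -1.816 3.016
vertex 3.61 0.021 2.576
vertex 3.05 -1.614 3.582
endloop
endfacet
facet normal -0.279 -0.818 0.503
outer loop
vertex 2.623 -1.816 3.016
vertex 3.05 -1.614 3.582
vertex 2.25 -1.328 3.603
endloop
endfacet
facet normal 0.280 0.818 -0.503
outer loop
vertex 3.61 0.021 2.576
vertex 2.81 0.308 2.597
vertex 3.435 0.439 3.158
endloop
endfacet
facet normal 0.930 -0.102 0.353
outer loop
vertex 3.61 0.021 2.576
vertex 3.435 0.439 3.158
vertex 3.05 -1.614 3.582
endloop
endfacet
facet normal 0.930 -0.102 0.353
outer loop
vertex 3.05 -1.614 3.582
vertex 3.435 0.439 3.158
vertex 2.875 -1.196 4.164
endloop
endfacet
facet normal -0.279 -0.818 0.503
outer loop
vertex 3.05 -1.614 3.582
vertex 2.875 -1.196 4.164
vertex 2.25 -1.328 3.603
endloop
endfacet
facet normal -0.735 0.511 -0.446
outer loop
vertex 0.988 -1.024 -0.982
vertex 0.399 -1.192 -0.204
vertex 1.018 -0.435 -0.357
endloop
endfacet
facet normal 0.919 0.265 -0.293
outer loop
vertex 0.988 -1.024 -0.982
vertex 1.018 -0.435 -0.357
vertex 1.861 -2.208 0.684
endloop
endfacet
facet normal -0.735 0.510 -0.447
outer loop
vertex 1.018 -0.435 -0.357
vertex 0.399 -1.192 -0.204
vertex 0.581 -0.416 0.382
endloop
endfacet
facet normal 0.710 0.576 0.405
outer loop
vertex 1.018 -0.435 -0.357
vertex 0.581 -0.416 0.382
vertex 1.861 -2.208 0.684
endloop
endfacet
facet normal -0.735 0.510 -0.447
outer loop
vertex 0.581 -0.416 0.382
vertex 0.399 -1.192 -0.204
vertex 0.007 -0.982 0.68
endloop
endfacet
facet normal 0.194 0.296 0.935
outer loop
vertex 0.581 -0.416 0.382
vertex 0.007 -0.982 0.68
vertex 1.861 -2.208 0.684
endloop
endfacet
facet normal -0.735 0.510 -0.447
outer loop
vertex 0.007 -0.982 0.68
vertex 0.399 -1.192 -0.204
vertex -0.272 -1.706 0.312
endloop
endfacet
facet normal -0.242 -0.364 0.899
outer loop
vertex 0.007 -0.982 0.68
vertex -0.272 -1.706 0.312
vertex 1.861 -2.208 0.684
endloop
endfacet
facet normal -0.735 0.511 -0.447
outer loop
vertex -0.272 -1.706 0.312
vertex 0.399 -1.192 -0.204
vertex -0.046 -2.043 -0.445
endloop
endfacet
facet normal -0.270 -0.907 0.323
outer loop
vertex -0.272 -1.706 0.312
vertex -0.046 -2.043 -0.445
vertex 1.861 -2.208 0.684
endloop
endfacet
facet normal -0.735 0.511 -0.447
outer loop
vertex -0.046 -2.043 -0.445
vertex 0.399 -1.192 -0.204
vertex 0.515 -1.74 -1.021
endloop
endfacet
facet normal 0.132 -0.924 -0.358
outer loop
vertex -0.046 -2.043 -0.445
vertex 0.515 -1.74 -1.021
vertex 1.861 -2.208 0.684
endloop
endfacet
facet normal -0.735 0.510 -0.446
outer loop
vertex 0.515 -1.74 -1.021
vertex 0.399 -1.192 -0.204
vertex 0.988 -1.024 -0.982
endloop
endfacet
facet normal 0.662 -0.403 -0.633
outer loop
vertex 0.515 -1.74 -1.021
vertex 0.988 -1.024 -0.982
vertex 1.861 -2.208 0.684
endloop
endfacet

endsolid


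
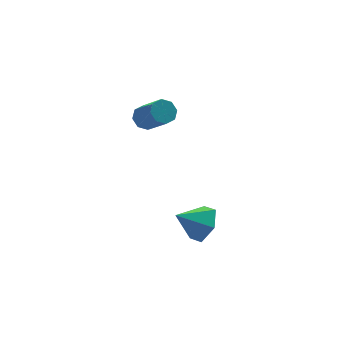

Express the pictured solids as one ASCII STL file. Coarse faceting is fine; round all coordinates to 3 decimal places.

solid 
facet normal 0.775 -0.256 -0.578
outer loop
vertex 3.071 -1.741 -1.059
vertex 2.556 -2.527 -1.401
vertex 2.496 -1.646 -1.872
endloop
endfacet
facet normal -0.169 0.958 0.232
outer loop
vertex 3.071 -1.741 -1.059
vertex 2.496 -1.646 -1.872
vertex 1.424 -2.153 -0.559
endloop
endfacet
facet normal 0.776 -0.256 -0.577
outer loop
vertex 2.496 -1.646 -1.872
vertex 2.556 -2.527 -1.401
vertex 1.982 -2.432 -2.215
endloop
endfacet
facet normal -0.711 0.614 -0.343
outer loop
vertex 2.496 -1.646 -1.872
vertex 1.982 -2.432 -2.215
vertex 1.424 -2.153 -0.559
endloop
endfacet
facet normal 0.776 -0.256 -0.577
outer loop
vertex 1.982 -2.432 -2.215
vertex 2.556 -2.527 -1.401
vertex 2.041 -3.313 -1.744
endloop
endfacet
facet normal -0.936 -0.212 -0.280
outer loop
vertex 1.982 -2.432 -2.215
vertex 2.041 -3.313 -1.744
vertex 1.424 -2.153 -0.559
endloop
endfacet
facet normal 0.775 -0.256 -0.578
outer loop
vertex 2.041 -3.313 -1.744
vertex 2.556 -2.527 -1.401
vertex 2.616 -3.407 -0.931
endloop
endfacet
facet normal -0.621 -0.697 0.359
outer loop
vertex 2.041 -3.313 -1.744
vertex 2.616 -3.407 -0.931
vertex 1.424 -2.153 -0.559
endloop
endfacet
facet normal 0.776 -0.255 -0.577
outer loop
vertex 2.616 -3.407 -0.931
vertex 2.556 -2.527 -1.401
vertex 3.13 -2.621 -0.588
endloop
endfacet
facet normal -0.081 -0.354 0.932
outer loop
vertex 2.616 -3.407 -0.931
vertex 3.13 -2.621 -0.588
vertex 1.424 -2.153 -0.559
endloop
endfacet
facet normal 0.775 -0.257 -0.577
outer loop
vertex 3.13 -2.621 -0.588
vertex 2.556 -2.527 -1.401
vertex 3.071 -1.741 -1.059
endloop
endfacet
facet normal 0.145 0.474 0.868
outer loop
vertex 3.13 -2.621 -0.588
vertex 3.071 -1.741 -1.059
vertex 1.424 -2.153 -0.559
endloop
endfacet
facet normal -0.121 0.692 -0.711
outer loop
vertex 2.19 0.91 2.856
vertex 1.851 1.269 3.263
vertex 2.471 1.22 3.11
endloop
endfacet
facet normal 0.810 -0.345 -0.474
outer loop
vertex 2.19 0.91 2.856
vertex 2.471 1.22 3.11
vertex 2.407 -0.329 4.129
endloop
endfacet
facet normal 0.810 -0.345 -0.474
outer loop
vertex 2.407 -0.329 4.129
vertex 2.471 1.22 3.11
vertex 2.688 -0.019 4.383
endloop
endfacet
facet normal 0.121 -0.692 0.711
outer loop
vertex 2.407 -0.329 4.129
vertex 2.688 -0.019 4.383
vertex 2.069 0.031 4.537
endloop
endfacet
facet normal -0.121 0.693 -0.711
outer loop
vertex 2.471 1.22 3.11
vertex 1.851 1.269 3.263
vertex 2.389 1.559 3.454
endloop
endfacet
facet normal 0.978 0.204 0.032
outer loop
vertex 2.471 1.22 3.11
vertex 2.389 1.559 3.454
vertex 2.688 -0.019 4.383
endloop
endfacet
facet normal 0.978 0.204 0.032
outer loop
vertex 2.688 -0.019 4.383
vertex 2.389 1.559 3.454
vertex 2.606 0.321 4.727
endloop
endfacet
facet normal 0.121 -0.691 0.712
outer loop
vertex 2.688 -0.019 4.383
vertex 2.606 0.321 4.727
vertex 2.069 0.031 4.537
endloop
endfacet
facet normal -0.120 0.692 -0.712
outer loop
vertex 2.389 1.559 3.454
vertex 1.851 1.269 3.263
vertex 1.992 1.729 3.686
endloop
endfacet
facet normal 0.574 0.634 0.518
outer loop
vertex 2.389 1.559 3.454
vertex 1.992 1.729 3.686
vertex 2.606 0.321 4.727
endloop
endfacet
facet normal 0.575 0.634 0.518
outer loop
vertex 2.606 0.321 4.727
vertex 1.992 1.729 3.686
vertex 2.21 0.49 4.96
endloop
endfacet
facet normal 0.123 -0.693 0.711
outer loop
vertex 2.606 0.321 4.727
vertex 2.21 0.49 4.96
vertex 2.069 0.031 4.537
endloop
endfacet
facet normal -0.122 0.692 -0.712
outer loop
vertex 1.992 1.729 3.686
vertex 1.851 1.269 3.263
vertex 1.513 1.629 3.671
endloop
endfacet
facet normal -0.167 0.692 0.702
outer loop
vertex 1.992 1.729 3.686
vertex 1.513 1.629 3.671
vertex 2.21 0.49 4.96
endloop
endfacet
facet normal -0.168 0.692 0.702
outer loop
vertex 2.21 0.49 4.96
vertex 1.513 1.629 3.671
vertex 1.73 0.39 4.944
endloop
endfacet
facet normal 0.121 -0.693 0.711
outer loop
vertex 2.21 0.49 4.96
vertex 1.73 0.39 4.944
vertex 2.069 0.031 4.537
endloop
endfacet
facet normal -0.121 0.692 -0.711
outer loop
vertex 1.513 1.629 3.671
vertex 1.851 1.269 3.263
vertex 1.232 1.319 3.417
endloop
endfacet
facet normal -0.810 0.345 0.474
outer loop
vertex 1.513 1.629 3.671
vertex 1.232 1.319 3.417
vertex 1.73 0.39 4.944
endloop
endfacet
facet normal -0.810 0.345 0.474
outer loop
vertex 1.73 0.39 4.944
vertex 1.232 1.319 3.417
vertex 1.449 0.08 4.69
endloop
endfacet
facet normal 0.121 -0.692 0.711
outer loop
vertex 1.73 0.39 4.944
vertex 1.449 0.08 4.69
vertex 2.069 0.031 4.537
endloop
endfacet
facet normal -0.121 0.691 -0.712
outer loop
vertex 1.232 1.319 3.417
vertex 1.851 1.269 3.263
vertex 1.314 0.979 3.073
endloop
endfacet
facet normal -0.978 -0.204 -0.032
outer loop
vertex 1.232 1.319 3.417
vertex 1.314 0.979 3.073
vertex 1.449 0.08 4.69
endloop
endfacet
facet normal -0.978 -0.204 -0.032
outer loop
vertex 1.449 0.08 4.69
vertex 1.314 0.979 3.073
vertex 1.531 -0.259 4.346
endloop
endfacet
facet normal 0.121 -0.693 0.711
outer loop
vertex 1.449 0.08 4.69
vertex 1.531 -0.259 4.346
vertex 2.069 0.031 4.537
endloop
endfacet
facet normal -0.123 0.693 -0.711
outer loop
vertex 1.314 0.979 3.073
vertex 1.851 1.269 3.263
vertex 1.71 0.81 2.84
endloop
endfacet
facet normal -0.575 -0.633 -0.518
outer loop
vertex 1.314 0.979 3.073
vertex 1.71 0.81 2.84
vertex 1.531 -0.259 4.346
endloop
endfacet
facet normal -0.574 -0.634 -0.518
outer loop
vertex 1.531 -0.259 4.346
vertex 1.71 0.81 2.84
vertex 1.928 -0.429 4.114
endloop
endfacet
facet normal 0.120 -0.692 0.712
outer loop
vertex 1.531 -0.259 4.346
vertex 1.928 -0.429 4.114
vertex 2.069 0.031 4.537
endloop
endfacet
facet normal -0.121 0.693 -0.711
outer loop
vertex 1.71 0.81 2.84
vertex 1.851 1.269 3.263
vertex 2.19 0.91 2.856
endloop
endfacet
facet normal 0.168 -0.692 -0.702
outer loop
vertex 1.71 0.81 2.84
vertex 2.19 0.91 2.856
vertex 1.928 -0.429 4.114
endloop
endfacet
facet normal 0.167 -0.692 -0.702
outer loop
vertex 1.928 -0.429 4.114
vertex 2.19 0.91 2.856
vertex 2.407 -0.329 4.129
endloop
endfacet
facet normal 0.122 -0.692 0.712
outer loop
vertex 1.928 -0.429 4.114
vertex 2.407 -0.329 4.129
vertex 2.069 0.031 4.537
endloop
endfacet

endsolid
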